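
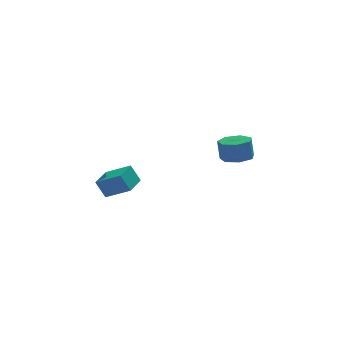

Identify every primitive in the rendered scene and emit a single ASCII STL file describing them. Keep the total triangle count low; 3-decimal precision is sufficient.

solid 
facet normal 0.092 -0.094 -0.991
outer loop
vertex 4.575 -1.519 2.491
vertex 3.944 -2.345 2.511
vertex 3.695 -1.343 2.393
endloop
endfacet
facet normal 0.203 0.976 -0.074
outer loop
vertex 4.575 -1.519 2.491
vertex 3.695 -1.343 2.393
vertex 4.447 -1.388 3.869
endloop
endfacet
facet normal 0.204 0.976 -0.074
outer loop
vertex 4.447 -1.388 3.869
vertex 3.695 -1.343 2.393
vertex 3.567 -1.212 3.77
endloop
endfacet
facet normal -0.093 0.095 0.991
outer loop
vertex 4.447 -1.388 3.869
vertex 3.567 -1.212 3.77
vertex 3.816 -2.215 3.889
endloop
endfacet
facet normal 0.093 -0.094 -0.991
outer loop
vertex 3.695 -1.343 2.393
vertex 3.944 -2.345 2.511
vertex 3.003 -1.922 2.383
endloop
endfacet
facet normal -0.635 0.761 -0.131
outer loop
vertex 3.695 -1.343 2.393
vertex 3.003 -1.922 2.383
vertex 3.567 -1.212 3.77
endloop
endfacet
facet normal -0.635 0.761 -0.131
outer loop
vertex 3.567 -1.212 3.77
vertex 3.003 -1.922 2.383
vertex 2.875 -1.791 3.761
endloop
endfacet
facet normal -0.092 0.095 0.991
outer loop
vertex 3.567 -1.212 3.77
vertex 2.875 -1.791 3.761
vertex 3.816 -2.215 3.889
endloop
endfacet
facet normal 0.092 -0.094 -0.991
outer loop
vertex 3.003 -1.922 2.383
vertex 3.944 -2.345 2.511
vertex 3.02 -2.82 2.47
endloop
endfacet
facet normal -0.996 -0.028 -0.090
outer loop
vertex 3.003 -1.922 2.383
vertex 3.02 -2.82 2.47
vertex 2.875 -1.791 3.761
endloop
endfacet
facet normal -0.996 -0.027 -0.091
outer loop
vertex 2.875 -1.791 3.761
vertex 3.02 -2.82 2.47
vertex 2.891 -2.689 3.848
endloop
endfacet
facet normal -0.092 0.094 0.991
outer loop
vertex 2.875 -1.791 3.761
vertex 2.891 -2.689 3.848
vertex 3.816 -2.215 3.889
endloop
endfacet
facet normal 0.093 -0.094 -0.991
outer loop
vertex 3.02 -2.82 2.47
vertex 3.944 -2.345 2.511
vertex 3.732 -3.361 2.588
endloop
endfacet
facet normal -0.607 -0.795 0.019
outer loop
vertex 3.02 -2.82 2.47
vertex 3.732 -3.361 2.588
vertex 2.891 -2.689 3.848
endloop
endfacet
facet normal -0.606 -0.795 0.019
outer loop
vertex 2.891 -2.689 3.848
vertex 3.732 -3.361 2.588
vertex 3.604 -3.23 3.966
endloop
endfacet
facet normal -0.092 0.094 0.991
outer loop
vertex 2.891 -2.689 3.848
vertex 3.604 -3.23 3.966
vertex 3.816 -2.215 3.889
endloop
endfacet
facet normal 0.092 -0.094 -0.991
outer loop
vertex 3.732 -3.361 2.588
vertex 3.944 -2.345 2.511
vertex 4.605 -3.137 2.648
endloop
endfacet
facet normal 0.240 -0.964 0.114
outer loop
vertex 3.732 -3.361 2.588
vertex 4.605 -3.137 2.648
vertex 3.604 -3.23 3.966
endloop
endfacet
facet normal 0.240 -0.964 0.114
outer loop
vertex 3.604 -3.23 3.966
vertex 4.605 -3.137 2.648
vertex 4.476 -3.006 4.026
endloop
endfacet
facet normal -0.092 0.095 0.991
outer loop
vertex 3.604 -3.23 3.966
vertex 4.476 -3.006 4.026
vertex 3.816 -2.215 3.889
endloop
endfacet
facet normal 0.092 -0.094 -0.991
outer loop
vertex 4.605 -3.137 2.648
vertex 3.944 -2.345 2.511
vertex 4.98 -2.317 2.605
endloop
endfacet
facet normal 0.905 -0.407 0.123
outer loop
vertex 4.605 -3.137 2.648
vertex 4.98 -2.317 2.605
vertex 4.476 -3.006 4.026
endloop
endfacet
facet normal 0.905 -0.408 0.123
outer loop
vertex 4.476 -3.006 4.026
vertex 4.98 -2.317 2.605
vertex 4.851 -2.187 3.983
endloop
endfacet
facet normal -0.093 0.094 0.991
outer loop
vertex 4.476 -3.006 4.026
vertex 4.851 -2.187 3.983
vertex 3.816 -2.215 3.889
endloop
endfacet
facet normal 0.092 -0.095 -0.991
outer loop
vertex 4.98 -2.317 2.605
vertex 3.944 -2.345 2.511
vertex 4.575 -1.519 2.491
endloop
endfacet
facet normal 0.889 0.457 0.040
outer loop
vertex 4.98 -2.317 2.605
vertex 4.575 -1.519 2.491
vertex 4.851 -2.187 3.983
endloop
endfacet
facet normal 0.889 0.455 0.039
outer loop
vertex 4.851 -2.187 3.983
vertex 4.575 -1.519 2.491
vertex 4.447 -1.388 3.869
endloop
endfacet
facet normal -0.093 0.095 0.991
outer loop
vertex 4.851 -2.187 3.983
vertex 4.447 -1.388 3.869
vertex 3.816 -2.215 3.889
endloop
endfacet
facet normal -0.704 0.544 -0.457
outer loop
vertex -4.782 -2.721 1.814
vertex -3.8 -1.373 1.904
vertex -4.273 -3.016 0.678
endloop
endfacet
facet normal -0.588 -0.807 -0.054
outer loop
vertex -3.04 -3.967 1.476
vertex -4.782 -2.721 1.814
vertex -4.273 -3.016 0.678
endloop
endfacet
facet normal -0.705 0.543 -0.456
outer loop
vertex -4.273 -3.016 0.678
vertex -3.8 -1.373 1.904
vertex -3.291 -1.668 0.767
endloop
endfacet
facet normal 0.397 -0.231 -0.888
outer loop
vertex -3.291 -1.668 0.767
vertex -3.04 -3.967 1.476
vertex -4.273 -3.016 0.678
endloop
endfacet
facet normal -0.397 0.230 0.888
outer loop
vertex -4.782 -2.721 1.814
vertex -2.567 -2.324 2.702
vertex -3.8 -1.373 1.904
endloop
endfacet
facet normal -0.588 -0.807 -0.054
outer loop
vertex -3.549 -3.672 2.613
vertex -4.782 -2.721 1.814
vertex -3.04 -3.967 1.476
endloop
endfacet
facet normal -0.397 0.231 0.888
outer loop
vertex -3.549 -3.672 2.613
vertex -2.567 -2.324 2.702
vertex -4.782 -2.721 1.814
endloop
endfacet
facet normal 0.588 0.807 0.054
outer loop
vertex -3.8 -1.373 1.904
vertex -2.567 -2.324 2.702
vertex -3.291 -1.668 0.767
endloop
endfacet
facet normal 0.398 -0.230 -0.888
outer loop
vertex -2.058 -2.619 1.566
vertex -3.04 -3.967 1.476
vertex -3.291 -1.668 0.767
endloop
endfacet
facet normal 0.588 0.807 0.054
outer loop
vertex -3.291 -1.668 0.767
vertex -2.567 -2.324 2.702
vertex -2.058 -2.619 1.566
endloop
endfacet
facet normal 0.704 -0.544 0.456
outer loop
vertex -2.058 -2.619 1.566
vertex -3.549 -3.672 2.613
vertex -3.04 -3.967 1.476
endloop
endfacet
facet normal 0.704 -0.543 0.457
outer loop
vertex -2.567 -2.324 2.702
vertex -3.549 -3.672 2.613
vertex -2.058 -2.619 1.566
endloop
endfacet

endsolid


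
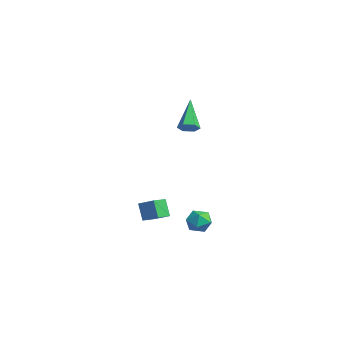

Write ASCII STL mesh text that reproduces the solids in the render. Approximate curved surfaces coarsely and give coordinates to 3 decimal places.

solid 
facet normal -0.799 -0.421 -0.430
outer loop
vertex -4.444 -2.615 -2.912
vertex -4.779 -1.817 -3.07
vertex -3.908 -2.592 -3.929
endloop
endfacet
facet normal 0.381 -0.907 0.180
outer loop
vertex -2.981 -2.103 -3.43
vertex -4.444 -2.615 -2.912
vertex -3.908 -2.592 -3.929
endloop
endfacet
facet normal -0.799 -0.421 -0.430
outer loop
vertex -3.908 -2.592 -3.929
vertex -4.779 -1.817 -3.07
vertex -4.243 -1.794 -4.088
endloop
endfacet
facet normal 0.466 0.019 -0.885
outer loop
vertex -4.243 -1.794 -4.088
vertex -2.981 -2.103 -3.43
vertex -3.908 -2.592 -3.929
endloop
endfacet
facet normal -0.466 -0.020 0.885
outer loop
vertex -4.444 -2.615 -2.912
vertex -3.852 -1.328 -2.571
vertex -4.779 -1.817 -3.07
endloop
endfacet
facet normal 0.381 -0.907 0.180
outer loop
vertex -3.517 -2.126 -2.412
vertex -4.444 -2.615 -2.912
vertex -2.981 -2.103 -3.43
endloop
endfacet
facet normal -0.467 -0.020 0.884
outer loop
vertex -3.517 -2.126 -2.412
vertex -3.852 -1.328 -2.571
vertex -4.444 -2.615 -2.912
endloop
endfacet
facet normal -0.381 0.907 -0.180
outer loop
vertex -4.779 -1.817 -3.07
vertex -3.852 -1.328 -2.571
vertex -4.243 -1.794 -4.088
endloop
endfacet
facet normal 0.466 0.021 -0.884
outer loop
vertex -3.316 -1.305 -3.588
vertex -2.981 -2.103 -3.43
vertex -4.243 -1.794 -4.088
endloop
endfacet
facet normal -0.381 0.907 -0.180
outer loop
vertex -4.243 -1.794 -4.088
vertex -3.852 -1.328 -2.571
vertex -3.316 -1.305 -3.588
endloop
endfacet
facet normal 0.799 0.421 0.430
outer loop
vertex -3.316 -1.305 -3.588
vertex -3.517 -2.126 -2.412
vertex -2.981 -2.103 -3.43
endloop
endfacet
facet normal 0.798 0.421 0.430
outer loop
vertex -3.852 -1.328 -2.571
vertex -3.517 -2.126 -2.412
vertex -3.316 -1.305 -3.588
endloop
endfacet
facet normal -0.932 -0.080 0.355
outer loop
vertex -2.922 0.273 -3.645
vertex -2.931 -0.502 -3.843
vertex -2.675 -0.276 -3.12
endloop
endfacet
facet normal -0.567 0.422 0.708
outer loop
vertex -2.922 0.273 -3.645
vertex -2.675 -0.276 -3.12
vertex -2.27 0.408 -3.203
endloop
endfacet
facet normal -0.347 0.908 0.234
outer loop
vertex -2.922 0.273 -3.645
vertex -2.27 0.408 -3.203
vertex -2.276 0.605 -3.977
endloop
endfacet
facet normal -0.575 0.707 -0.411
outer loop
vertex -2.922 0.273 -3.645
vertex -2.276 0.605 -3.977
vertex -2.684 0.043 -4.373
endloop
endfacet
facet normal -0.937 0.097 -0.337
outer loop
vertex -2.922 0.273 -3.645
vertex -2.684 0.043 -4.373
vertex -2.931 -0.502 -3.843
endloop
endfacet
facet normal 0.010 0.115 0.993
outer loop
vertex -2.27 0.408 -3.203
vertex -2.675 -0.276 -3.12
vertex -1.876 -0.283 -3.127
endloop
endfacet
facet normal -0.579 -0.697 0.423
outer loop
vertex -2.675 -0.276 -3.12
vertex -2.931 -0.502 -3.843
vertex -2.284 -0.845 -3.523
endloop
endfacet
facet normal -0.587 -0.412 -0.697
outer loop
vertex -2.931 -0.502 -3.843
vertex -2.684 0.043 -4.373
vertex -2.29 -0.648 -4.297
endloop
endfacet
facet normal -0.002 0.577 -0.817
outer loop
vertex -2.684 0.043 -4.373
vertex -2.276 0.605 -3.977
vertex -1.885 0.036 -4.38
endloop
endfacet
facet normal 0.366 0.902 0.227
outer loop
vertex -2.276 0.605 -3.977
vertex -2.27 0.408 -3.203
vertex -1.629 0.262 -3.657
endloop
endfacet
facet normal 0.575 -0.707 0.411
outer loop
vertex -1.638 -0.513 -3.855
vertex -1.876 -0.283 -3.127
vertex -2.284 -0.845 -3.523
endloop
endfacet
facet normal 0.347 -0.908 -0.234
outer loop
vertex -1.638 -0.513 -3.855
vertex -2.284 -0.845 -3.523
vertex -2.29 -0.648 -4.297
endloop
endfacet
facet normal 0.567 -0.422 -0.708
outer loop
vertex -1.638 -0.513 -3.855
vertex -2.29 -0.648 -4.297
vertex -1.885 0.036 -4.38
endloop
endfacet
facet normal 0.932 0.080 -0.355
outer loop
vertex -1.638 -0.513 -3.855
vertex -1.885 0.036 -4.38
vertex -1.629 0.262 -3.657
endloop
endfacet
facet normal 0.937 -0.097 0.337
outer loop
vertex -1.638 -0.513 -3.855
vertex -1.629 0.262 -3.657
vertex -1.876 -0.283 -3.127
endloop
endfacet
facet normal 0.002 -0.577 0.817
outer loop
vertex -2.284 -0.845 -3.523
vertex -1.876 -0.283 -3.127
vertex -2.675 -0.276 -3.12
endloop
endfacet
facet normal -0.366 -0.902 -0.227
outer loop
vertex -2.29 -0.648 -4.297
vertex -2.284 -0.845 -3.523
vertex -2.931 -0.502 -3.843
endloop
endfacet
facet normal -0.010 -0.115 -0.993
outer loop
vertex -1.885 0.036 -4.38
vertex -2.29 -0.648 -4.297
vertex -2.684 0.043 -4.373
endloop
endfacet
facet normal 0.579 0.697 -0.423
outer loop
vertex -1.629 0.262 -3.657
vertex -1.885 0.036 -4.38
vertex -2.276 0.605 -3.977
endloop
endfacet
facet normal 0.587 0.412 0.697
outer loop
vertex -1.876 -0.283 -3.127
vertex -1.629 0.262 -3.657
vertex -2.27 0.408 -3.203
endloop
endfacet
facet normal 0.620 -0.314 -0.719
outer loop
vertex -2.385 -0.325 3.082
vertex -2.856 -0.451 2.731
vertex -2.604 0.093 2.711
endloop
endfacet
facet normal 0.526 0.702 0.480
outer loop
vertex -2.385 -0.325 3.082
vertex -2.604 0.093 2.711
vertex -4.164 0.211 4.249
endloop
endfacet
facet normal 0.620 -0.314 -0.719
outer loop
vertex -2.604 0.093 2.711
vertex -2.856 -0.451 2.731
vertex -3.074 -0.033 2.361
endloop
endfacet
facet normal -0.117 0.974 -0.193
outer loop
vertex -2.604 0.093 2.711
vertex -3.074 -0.033 2.361
vertex -4.164 0.211 4.249
endloop
endfacet
facet normal 0.620 -0.314 -0.719
outer loop
vertex -3.074 -0.033 2.361
vertex -2.856 -0.451 2.731
vertex -3.326 -0.577 2.381
endloop
endfacet
facet normal -0.792 0.348 -0.502
outer loop
vertex -3.074 -0.033 2.361
vertex -3.326 -0.577 2.381
vertex -4.164 0.211 4.249
endloop
endfacet
facet normal 0.620 -0.315 -0.719
outer loop
vertex -3.326 -0.577 2.381
vertex -2.856 -0.451 2.731
vertex -3.108 -0.995 2.752
endloop
endfacet
facet normal -0.823 -0.551 -0.137
outer loop
vertex -3.326 -0.577 2.381
vertex -3.108 -0.995 2.752
vertex -4.164 0.211 4.249
endloop
endfacet
facet normal 0.619 -0.315 -0.720
outer loop
vertex -3.108 -0.995 2.752
vertex -2.856 -0.451 2.731
vertex -2.637 -0.869 3.102
endloop
endfacet
facet normal -0.179 -0.824 0.538
outer loop
vertex -3.108 -0.995 2.752
vertex -2.637 -0.869 3.102
vertex -4.164 0.211 4.249
endloop
endfacet
facet normal 0.620 -0.314 -0.719
outer loop
vertex -2.637 -0.869 3.102
vertex -2.856 -0.451 2.731
vertex -2.385 -0.325 3.082
endloop
endfacet
facet normal 0.495 -0.198 0.846
outer loop
vertex -2.637 -0.869 3.102
vertex -2.385 -0.325 3.082
vertex -4.164 0.211 4.249
endloop
endfacet

endsolid


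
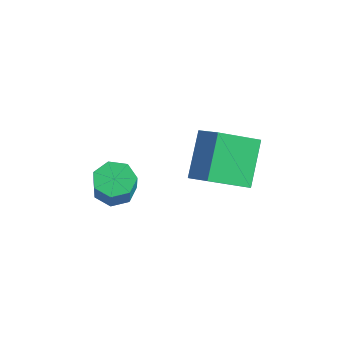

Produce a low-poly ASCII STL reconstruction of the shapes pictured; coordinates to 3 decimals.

solid 
facet normal -0.453 0.280 -0.846
outer loop
vertex -2.541 -0.405 -1.602
vertex -2.947 -1.094 -1.613
vertex -3.152 -0.399 -1.273
endloop
endfacet
facet normal 0.140 0.960 0.243
outer loop
vertex -2.541 -0.405 -1.602
vertex -3.152 -0.399 -1.273
vertex -1.907 -0.797 -0.417
endloop
endfacet
facet normal 0.140 0.960 0.243
outer loop
vertex -1.907 -0.797 -0.417
vertex -3.152 -0.399 -1.273
vertex -2.518 -0.791 -0.088
endloop
endfacet
facet normal 0.453 -0.279 0.847
outer loop
vertex -1.907 -0.797 -0.417
vertex -2.518 -0.791 -0.088
vertex -2.313 -1.486 -0.427
endloop
endfacet
facet normal -0.453 0.280 -0.846
outer loop
vertex -3.152 -0.399 -1.273
vertex -2.947 -1.094 -1.613
vertex -3.609 -0.917 -1.2
endloop
endfacet
facet normal -0.602 0.604 0.522
outer loop
vertex -3.152 -0.399 -1.273
vertex -3.609 -0.917 -1.2
vertex -2.518 -0.791 -0.088
endloop
endfacet
facet normal -0.601 0.605 0.521
outer loop
vertex -2.518 -0.791 -0.088
vertex -3.609 -0.917 -1.2
vertex -2.975 -1.308 -0.015
endloop
endfacet
facet normal 0.452 -0.280 0.847
outer loop
vertex -2.518 -0.791 -0.088
vertex -2.975 -1.308 -0.015
vertex -2.313 -1.486 -0.427
endloop
endfacet
facet normal -0.454 0.279 -0.846
outer loop
vertex -3.609 -0.917 -1.2
vertex -2.947 -1.094 -1.613
vertex -3.567 -1.568 -1.437
endloop
endfacet
facet normal -0.889 -0.206 0.408
outer loop
vertex -3.609 -0.917 -1.2
vertex -3.567 -1.568 -1.437
vertex -2.975 -1.308 -0.015
endloop
endfacet
facet normal -0.890 -0.205 0.408
outer loop
vertex -2.975 -1.308 -0.015
vertex -3.567 -1.568 -1.437
vertex -2.934 -1.959 -0.252
endloop
endfacet
facet normal 0.452 -0.280 0.847
outer loop
vertex -2.975 -1.308 -0.015
vertex -2.934 -1.959 -0.252
vertex -2.313 -1.486 -0.427
endloop
endfacet
facet normal -0.454 0.280 -0.846
outer loop
vertex -3.567 -1.568 -1.437
vertex -2.947 -1.094 -1.613
vertex -3.059 -1.862 -1.807
endloop
endfacet
facet normal -0.508 -0.861 -0.013
outer loop
vertex -3.567 -1.568 -1.437
vertex -3.059 -1.862 -1.807
vertex -2.934 -1.959 -0.252
endloop
endfacet
facet normal -0.508 -0.861 -0.013
outer loop
vertex -2.934 -1.959 -0.252
vertex -3.059 -1.862 -1.807
vertex -2.425 -2.254 -0.621
endloop
endfacet
facet normal 0.452 -0.280 0.847
outer loop
vertex -2.934 -1.959 -0.252
vertex -2.425 -2.254 -0.621
vertex -2.313 -1.486 -0.427
endloop
endfacet
facet normal -0.452 0.280 -0.847
outer loop
vertex -3.059 -1.862 -1.807
vertex -2.947 -1.094 -1.613
vertex -2.466 -1.578 -2.03
endloop
endfacet
facet normal 0.256 -0.869 -0.424
outer loop
vertex -3.059 -1.862 -1.807
vertex -2.466 -1.578 -2.03
vertex -2.425 -2.254 -0.621
endloop
endfacet
facet normal 0.256 -0.869 -0.424
outer loop
vertex -2.425 -2.254 -0.621
vertex -2.466 -1.578 -2.03
vertex -1.832 -1.97 -0.845
endloop
endfacet
facet normal 0.454 -0.280 0.846
outer loop
vertex -2.425 -2.254 -0.621
vertex -1.832 -1.97 -0.845
vertex -2.313 -1.486 -0.427
endloop
endfacet
facet normal -0.452 0.280 -0.847
outer loop
vertex -2.466 -1.578 -2.03
vertex -2.947 -1.094 -1.613
vertex -2.235 -0.93 -1.939
endloop
endfacet
facet normal 0.827 -0.222 -0.516
outer loop
vertex -2.466 -1.578 -2.03
vertex -2.235 -0.93 -1.939
vertex -1.832 -1.97 -0.845
endloop
endfacet
facet normal 0.827 -0.222 -0.516
outer loop
vertex -1.832 -1.97 -0.845
vertex -2.235 -0.93 -1.939
vertex -1.601 -1.321 -0.754
endloop
endfacet
facet normal 0.453 -0.280 0.846
outer loop
vertex -1.832 -1.97 -0.845
vertex -1.601 -1.321 -0.754
vertex -2.313 -1.486 -0.427
endloop
endfacet
facet normal -0.452 0.280 -0.847
outer loop
vertex -2.235 -0.93 -1.939
vertex -2.947 -1.094 -1.613
vertex -2.541 -0.405 -1.602
endloop
endfacet
facet normal 0.775 0.593 -0.219
outer loop
vertex -2.235 -0.93 -1.939
vertex -2.541 -0.405 -1.602
vertex -1.601 -1.321 -0.754
endloop
endfacet
facet normal 0.775 0.593 -0.218
outer loop
vertex -1.601 -1.321 -0.754
vertex -2.541 -0.405 -1.602
vertex -1.907 -0.797 -0.417
endloop
endfacet
facet normal 0.453 -0.279 0.846
outer loop
vertex -1.601 -1.321 -0.754
vertex -1.907 -0.797 -0.417
vertex -2.313 -1.486 -0.427
endloop
endfacet
facet normal -0.425 0.524 0.738
outer loop
vertex -1.123 2.099 1.223
vertex -0.662 3.658 0.382
vertex -2.279 2.087 0.566
endloop
endfacet
facet normal -0.252 -0.852 0.459
outer loop
vertex -1.398 1.002 -0.962
vertex -1.123 2.099 1.223
vertex -2.279 2.087 0.566
endloop
endfacet
facet normal -0.425 0.524 0.738
outer loop
vertex -2.279 2.087 0.566
vertex -0.662 3.658 0.382
vertex -1.818 3.645 -0.275
endloop
endfacet
facet normal -0.869 -0.010 -0.494
outer loop
vertex -1.818 3.645 -0.275
vertex -1.398 1.002 -0.962
vertex -2.279 2.087 0.566
endloop
endfacet
facet normal 0.869 0.010 0.494
outer loop
vertex -1.123 2.099 1.223
vertex 0.219 2.573 -1.146
vertex -0.662 3.658 0.382
endloop
endfacet
facet normal -0.251 -0.852 0.459
outer loop
vertex -0.242 1.015 -0.305
vertex -1.123 2.099 1.223
vertex -1.398 1.002 -0.962
endloop
endfacet
facet normal 0.869 0.010 0.494
outer loop
vertex -0.242 1.015 -0.305
vertex 0.219 2.573 -1.146
vertex -1.123 2.099 1.223
endloop
endfacet
facet normal 0.252 0.852 -0.460
outer loop
vertex -0.662 3.658 0.382
vertex 0.219 2.573 -1.146
vertex -1.818 3.645 -0.275
endloop
endfacet
facet normal -0.869 -0.010 -0.494
outer loop
vertex -0.937 2.561 -1.803
vertex -1.398 1.002 -0.962
vertex -1.818 3.645 -0.275
endloop
endfacet
facet normal 0.252 0.852 -0.459
outer loop
vertex -1.818 3.645 -0.275
vertex 0.219 2.573 -1.146
vertex -0.937 2.561 -1.803
endloop
endfacet
facet normal 0.425 -0.524 -0.738
outer loop
vertex -0.937 2.561 -1.803
vertex -0.242 1.015 -0.305
vertex -1.398 1.002 -0.962
endloop
endfacet
facet normal 0.425 -0.524 -0.738
outer loop
vertex 0.219 2.573 -1.146
vertex -0.242 1.015 -0.305
vertex -0.937 2.561 -1.803
endloop
endfacet

endsolid


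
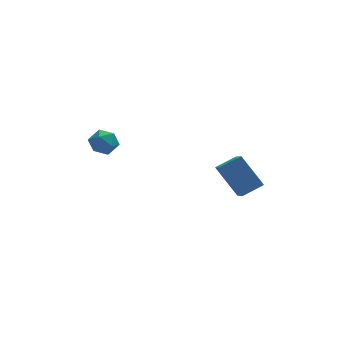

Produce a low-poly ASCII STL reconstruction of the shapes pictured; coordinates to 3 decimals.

solid 
facet normal -0.427 0.518 0.741
outer loop
vertex 1.806 -0.336 1.79
vertex 2.843 -0.131 2.244
vertex 1.915 0.927 0.969
endloop
endfacet
facet normal -0.902 -0.178 -0.394
outer loop
vertex 2.717 -0.049 -0.424
vertex 1.806 -0.336 1.79
vertex 1.915 0.927 0.969
endloop
endfacet
facet normal -0.426 0.519 0.741
outer loop
vertex 1.915 0.927 0.969
vertex 2.843 -0.131 2.244
vertex 2.952 1.132 1.422
endloop
endfacet
facet normal 0.072 0.836 -0.544
outer loop
vertex 2.952 1.132 1.422
vertex 2.717 -0.049 -0.424
vertex 1.915 0.927 0.969
endloop
endfacet
facet normal -0.073 -0.836 0.544
outer loop
vertex 1.806 -0.336 1.79
vertex 3.645 -1.107 0.851
vertex 2.843 -0.131 2.244
endloop
endfacet
facet normal -0.902 -0.179 -0.394
outer loop
vertex 2.608 -1.312 0.398
vertex 1.806 -0.336 1.79
vertex 2.717 -0.049 -0.424
endloop
endfacet
facet normal -0.073 -0.836 0.544
outer loop
vertex 2.608 -1.312 0.398
vertex 3.645 -1.107 0.851
vertex 1.806 -0.336 1.79
endloop
endfacet
facet normal 0.902 0.179 0.394
outer loop
vertex 2.843 -0.131 2.244
vertex 3.645 -1.107 0.851
vertex 2.952 1.132 1.422
endloop
endfacet
facet normal 0.073 0.836 -0.544
outer loop
vertex 3.754 0.156 0.03
vertex 2.717 -0.049 -0.424
vertex 2.952 1.132 1.422
endloop
endfacet
facet normal 0.902 0.178 0.394
outer loop
vertex 2.952 1.132 1.422
vertex 3.645 -1.107 0.851
vertex 3.754 0.156 0.03
endloop
endfacet
facet normal 0.427 -0.519 -0.741
outer loop
vertex 3.754 0.156 0.03
vertex 2.608 -1.312 0.398
vertex 2.717 -0.049 -0.424
endloop
endfacet
facet normal 0.426 -0.519 -0.741
outer loop
vertex 3.645 -1.107 0.851
vertex 2.608 -1.312 0.398
vertex 3.754 0.156 0.03
endloop
endfacet
facet normal 0.043 0.011 0.999
outer loop
vertex -3.215 2.017 3.551
vertex -3.37 1.265 3.566
vertex -2.642 1.507 3.532
endloop
endfacet
facet normal 0.474 0.506 0.721
outer loop
vertex -3.215 2.017 3.551
vertex -2.642 1.507 3.532
vertex -2.618 2.127 3.081
endloop
endfacet
facet normal 0.078 0.944 0.320
outer loop
vertex -3.215 2.017 3.551
vertex -2.618 2.127 3.081
vertex -3.332 2.269 2.835
endloop
endfacet
facet normal -0.599 0.719 0.351
outer loop
vertex -3.215 2.017 3.551
vertex -3.332 2.269 2.835
vertex -3.796 1.736 3.135
endloop
endfacet
facet normal -0.621 0.143 0.771
outer loop
vertex -3.215 2.017 3.551
vertex -3.796 1.736 3.135
vertex -3.37 1.265 3.566
endloop
endfacet
facet normal 0.940 0.176 0.292
outer loop
vertex -2.618 2.127 3.081
vertex -2.642 1.507 3.532
vertex -2.404 1.444 2.805
endloop
endfacet
facet normal 0.242 -0.624 0.743
outer loop
vertex -2.642 1.507 3.532
vertex -3.37 1.265 3.566
vertex -2.868 0.911 3.105
endloop
endfacet
facet normal -0.832 -0.411 0.373
outer loop
vertex -3.37 1.265 3.566
vertex -3.796 1.736 3.135
vertex -3.582 1.053 2.859
endloop
endfacet
facet normal -0.797 0.521 -0.306
outer loop
vertex -3.796 1.736 3.135
vertex -3.332 2.269 2.835
vertex -3.558 1.673 2.408
endloop
endfacet
facet normal 0.299 0.886 -0.355
outer loop
vertex -3.332 2.269 2.835
vertex -2.618 2.127 3.081
vertex -2.83 1.915 2.374
endloop
endfacet
facet normal 0.599 -0.719 -0.351
outer loop
vertex -2.985 1.163 2.389
vertex -2.404 1.444 2.805
vertex -2.868 0.911 3.105
endloop
endfacet
facet normal -0.078 -0.944 -0.320
outer loop
vertex -2.985 1.163 2.389
vertex -2.868 0.911 3.105
vertex -3.582 1.053 2.859
endloop
endfacet
facet normal -0.474 -0.506 -0.721
outer loop
vertex -2.985 1.163 2.389
vertex -3.582 1.053 2.859
vertex -3.558 1.673 2.408
endloop
endfacet
facet normal -0.043 -0.011 -0.999
outer loop
vertex -2.985 1.163 2.389
vertex -3.558 1.673 2.408
vertex -2.83 1.915 2.374
endloop
endfacet
facet normal 0.621 -0.143 -0.771
outer loop
vertex -2.985 1.163 2.389
vertex -2.83 1.915 2.374
vertex -2.404 1.444 2.805
endloop
endfacet
facet normal 0.797 -0.521 0.306
outer loop
vertex -2.868 0.911 3.105
vertex -2.404 1.444 2.805
vertex -2.642 1.507 3.532
endloop
endfacet
facet normal -0.299 -0.886 0.355
outer loop
vertex -3.582 1.053 2.859
vertex -2.868 0.911 3.105
vertex -3.37 1.265 3.566
endloop
endfacet
facet normal -0.940 -0.176 -0.292
outer loop
vertex -3.558 1.673 2.408
vertex -3.582 1.053 2.859
vertex -3.796 1.736 3.135
endloop
endfacet
facet normal -0.242 0.624 -0.743
outer loop
vertex -2.83 1.915 2.374
vertex -3.558 1.673 2.408
vertex -3.332 2.269 2.835
endloop
endfacet
facet normal 0.832 0.411 -0.373
outer loop
vertex -2.404 1.444 2.805
vertex -2.83 1.915 2.374
vertex -2.618 2.127 3.081
endloop
endfacet

endsolid


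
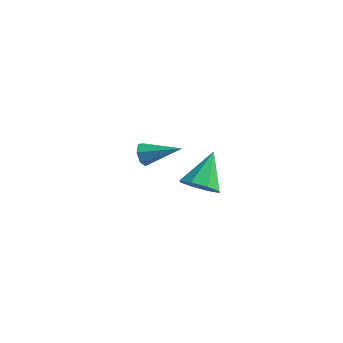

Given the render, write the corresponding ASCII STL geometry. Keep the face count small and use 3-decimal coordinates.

solid 
facet normal -0.889 -0.276 -0.366
outer loop
vertex -2.859 1.917 -2.427
vertex -3.16 2.218 -1.922
vertex -2.995 2.467 -2.511
endloop
endfacet
facet normal 0.631 0.038 -0.775
outer loop
vertex -2.859 1.917 -2.427
vertex -2.995 2.467 -2.511
vertex -1.4 2.762 -1.198
endloop
endfacet
facet normal -0.889 -0.275 -0.365
outer loop
vertex -2.995 2.467 -2.511
vertex -3.16 2.218 -1.922
vertex -3.255 2.83 -2.152
endloop
endfacet
facet normal 0.313 0.772 -0.554
outer loop
vertex -2.995 2.467 -2.511
vertex -3.255 2.83 -2.152
vertex -1.4 2.762 -1.198
endloop
endfacet
facet normal -0.889 -0.275 -0.365
outer loop
vertex -3.255 2.83 -2.152
vertex -3.16 2.218 -1.922
vertex -3.443 2.732 -1.62
endloop
endfacet
facet normal -0.048 0.985 0.164
outer loop
vertex -3.255 2.83 -2.152
vertex -3.443 2.732 -1.62
vertex -1.4 2.762 -1.198
endloop
endfacet
facet normal -0.889 -0.274 -0.367
outer loop
vertex -3.443 2.732 -1.62
vertex -3.16 2.218 -1.922
vertex -3.419 2.247 -1.316
endloop
endfacet
facet normal -0.181 0.516 0.837
outer loop
vertex -3.443 2.732 -1.62
vertex -3.419 2.247 -1.316
vertex -1.4 2.762 -1.198
endloop
endfacet
facet normal -0.889 -0.273 -0.367
outer loop
vertex -3.419 2.247 -1.316
vertex -3.16 2.218 -1.922
vertex -3.2 1.74 -1.469
endloop
endfacet
facet normal 0.016 -0.283 0.959
outer loop
vertex -3.419 2.247 -1.316
vertex -3.2 1.74 -1.469
vertex -1.4 2.762 -1.198
endloop
endfacet
facet normal -0.889 -0.274 -0.367
outer loop
vertex -3.2 1.74 -1.469
vertex -3.16 2.218 -1.922
vertex -2.951 1.594 -1.963
endloop
endfacet
facet normal 0.393 -0.809 0.437
outer loop
vertex -3.2 1.74 -1.469
vertex -2.951 1.594 -1.963
vertex -1.4 2.762 -1.198
endloop
endfacet
facet normal -0.889 -0.274 -0.367
outer loop
vertex -2.951 1.594 -1.963
vertex -3.16 2.218 -1.922
vertex -2.859 1.917 -2.427
endloop
endfacet
facet normal 0.666 -0.667 -0.332
outer loop
vertex -2.951 1.594 -1.963
vertex -2.859 1.917 -2.427
vertex -1.4 2.762 -1.198
endloop
endfacet
facet normal 0.058 -0.756 -0.651
outer loop
vertex 3.849 -3.603 2.668
vertex 2.924 -3.593 2.574
vertex 3.634 -3.17 2.146
endloop
endfacet
facet normal 0.839 0.535 0.098
outer loop
vertex 3.849 -3.603 2.668
vertex 3.634 -3.17 2.146
vertex 2.816 -2.187 3.786
endloop
endfacet
facet normal 0.057 -0.756 -0.652
outer loop
vertex 3.634 -3.17 2.146
vertex 2.924 -3.593 2.574
vertex 3.003 -2.984 1.875
endloop
endfacet
facet normal 0.392 0.862 -0.321
outer loop
vertex 3.634 -3.17 2.146
vertex 3.003 -2.984 1.875
vertex 2.816 -2.187 3.786
endloop
endfacet
facet normal 0.058 -0.756 -0.652
outer loop
vertex 3.003 -2.984 1.875
vertex 2.924 -3.593 2.574
vertex 2.325 -3.155 2.013
endloop
endfacet
facet normal -0.299 0.870 -0.392
outer loop
vertex 3.003 -2.984 1.875
vertex 2.325 -3.155 2.013
vertex 2.816 -2.187 3.786
endloop
endfacet
facet normal 0.059 -0.755 -0.653
outer loop
vertex 2.325 -3.155 2.013
vertex 2.924 -3.593 2.574
vertex 1.999 -3.583 2.479
endloop
endfacet
facet normal -0.830 0.553 -0.072
outer loop
vertex 2.325 -3.155 2.013
vertex 1.999 -3.583 2.479
vertex 2.816 -2.187 3.786
endloop
endfacet
facet normal 0.059 -0.756 -0.652
outer loop
vertex 1.999 -3.583 2.479
vertex 2.924 -3.593 2.574
vertex 2.215 -4.016 3.001
endloop
endfacet
facet normal -0.888 0.099 0.449
outer loop
vertex 1.999 -3.583 2.479
vertex 2.215 -4.016 3.001
vertex 2.816 -2.187 3.786
endloop
endfacet
facet normal 0.058 -0.755 -0.653
outer loop
vertex 2.215 -4.016 3.001
vertex 2.924 -3.593 2.574
vertex 2.846 -4.202 3.272
endloop
endfacet
facet normal -0.440 -0.228 0.868
outer loop
vertex 2.215 -4.016 3.001
vertex 2.846 -4.202 3.272
vertex 2.816 -2.187 3.786
endloop
endfacet
facet normal 0.059 -0.755 -0.653
outer loop
vertex 2.846 -4.202 3.272
vertex 2.924 -3.593 2.574
vertex 3.523 -4.031 3.135
endloop
endfacet
facet normal 0.250 -0.236 0.939
outer loop
vertex 2.846 -4.202 3.272
vertex 3.523 -4.031 3.135
vertex 2.816 -2.187 3.786
endloop
endfacet
facet normal 0.058 -0.756 -0.652
outer loop
vertex 3.523 -4.031 3.135
vertex 2.924 -3.593 2.574
vertex 3.849 -3.603 2.668
endloop
endfacet
facet normal 0.781 0.081 0.619
outer loop
vertex 3.523 -4.031 3.135
vertex 3.849 -3.603 2.668
vertex 2.816 -2.187 3.786
endloop
endfacet

endsolid


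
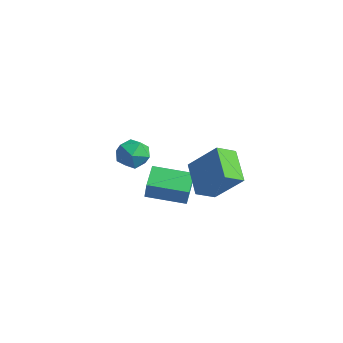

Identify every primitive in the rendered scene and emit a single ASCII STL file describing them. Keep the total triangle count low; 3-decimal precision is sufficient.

solid 
facet normal -0.724 -0.672 0.155
outer loop
vertex 0.701 -3.46 -0.43
vertex -0.04 -2.542 0.091
vertex 0.228 -3.209 -1.548
endloop
endfacet
facet normal 0.575 -0.712 -0.403
outer loop
vertex 1.64 -1.898 -1.851
vertex 0.701 -3.46 -0.43
vertex 0.228 -3.209 -1.548
endloop
endfacet
facet normal -0.724 -0.672 0.155
outer loop
vertex 0.228 -3.209 -1.548
vertex -0.04 -2.542 0.091
vertex -0.513 -2.29 -1.027
endloop
endfacet
facet normal -0.382 0.203 -0.902
outer loop
vertex -0.513 -2.29 -1.027
vertex 1.64 -1.898 -1.851
vertex 0.228 -3.209 -1.548
endloop
endfacet
facet normal 0.382 -0.203 0.901
outer loop
vertex 0.701 -3.46 -0.43
vertex 1.372 -1.231 -0.212
vertex -0.04 -2.542 0.091
endloop
endfacet
facet normal 0.574 -0.712 -0.404
outer loop
vertex 2.113 -2.15 -0.733
vertex 0.701 -3.46 -0.43
vertex 1.64 -1.898 -1.851
endloop
endfacet
facet normal 0.382 -0.203 0.902
outer loop
vertex 2.113 -2.15 -0.733
vertex 1.372 -1.231 -0.212
vertex 0.701 -3.46 -0.43
endloop
endfacet
facet normal -0.575 0.712 0.404
outer loop
vertex -0.04 -2.542 0.091
vertex 1.372 -1.231 -0.212
vertex -0.513 -2.29 -1.027
endloop
endfacet
facet normal -0.382 0.203 -0.902
outer loop
vertex 0.899 -0.98 -1.33
vertex 1.64 -1.898 -1.851
vertex -0.513 -2.29 -1.027
endloop
endfacet
facet normal -0.574 0.712 0.403
outer loop
vertex -0.513 -2.29 -1.027
vertex 1.372 -1.231 -0.212
vertex 0.899 -0.98 -1.33
endloop
endfacet
facet normal 0.724 0.672 -0.155
outer loop
vertex 0.899 -0.98 -1.33
vertex 2.113 -2.15 -0.733
vertex 1.64 -1.898 -1.851
endloop
endfacet
facet normal 0.724 0.672 -0.155
outer loop
vertex 1.372 -1.231 -0.212
vertex 2.113 -2.15 -0.733
vertex 0.899 -0.98 -1.33
endloop
endfacet
facet normal -0.129 0.897 -0.422
outer loop
vertex -1.715 -1.635 -0.904
vertex -2.611 -1.622 -0.602
vertex -1.923 -1.267 -0.058
endloop
endfacet
facet normal 0.548 0.808 -0.217
outer loop
vertex -1.715 -1.635 -0.904
vertex -1.923 -1.267 -0.058
vertex -1.157 -1.814 -0.161
endloop
endfacet
facet normal 0.804 0.232 -0.548
outer loop
vertex -1.715 -1.635 -0.904
vertex -1.157 -1.814 -0.161
vertex -1.372 -2.506 -0.769
endloop
endfacet
facet normal 0.285 -0.036 -0.958
outer loop
vertex -1.715 -1.635 -0.904
vertex -1.372 -2.506 -0.769
vertex -2.27 -2.388 -1.041
endloop
endfacet
facet normal -0.291 0.375 -0.880
outer loop
vertex -1.715 -1.635 -0.904
vertex -2.27 -2.388 -1.041
vertex -2.611 -1.622 -0.602
endloop
endfacet
facet normal 0.550 0.679 0.487
outer loop
vertex -1.157 -1.814 -0.161
vertex -1.923 -1.267 -0.058
vertex -1.71 -1.912 0.601
endloop
endfacet
facet normal -0.546 0.823 0.154
outer loop
vertex -1.923 -1.267 -0.058
vertex -2.611 -1.622 -0.602
vertex -2.608 -1.794 0.329
endloop
endfacet
facet normal -0.808 -0.022 -0.589
outer loop
vertex -2.611 -1.622 -0.602
vertex -2.27 -2.388 -1.041
vertex -2.823 -2.486 -0.279
endloop
endfacet
facet normal 0.126 -0.688 -0.714
outer loop
vertex -2.27 -2.388 -1.041
vertex -1.372 -2.506 -0.769
vertex -2.057 -3.033 -0.382
endloop
endfacet
facet normal 0.965 -0.256 -0.050
outer loop
vertex -1.372 -2.506 -0.769
vertex -1.157 -1.814 -0.161
vertex -1.369 -2.678 0.162
endloop
endfacet
facet normal -0.285 0.036 0.958
outer loop
vertex -2.265 -2.665 0.464
vertex -1.71 -1.912 0.601
vertex -2.608 -1.794 0.329
endloop
endfacet
facet normal -0.804 -0.232 0.548
outer loop
vertex -2.265 -2.665 0.464
vertex -2.608 -1.794 0.329
vertex -2.823 -2.486 -0.279
endloop
endfacet
facet normal -0.548 -0.808 0.217
outer loop
vertex -2.265 -2.665 0.464
vertex -2.823 -2.486 -0.279
vertex -2.057 -3.033 -0.382
endloop
endfacet
facet normal 0.129 -0.897 0.422
outer loop
vertex -2.265 -2.665 0.464
vertex -2.057 -3.033 -0.382
vertex -1.369 -2.678 0.162
endloop
endfacet
facet normal 0.291 -0.375 0.880
outer loop
vertex -2.265 -2.665 0.464
vertex -1.369 -2.678 0.162
vertex -1.71 -1.912 0.601
endloop
endfacet
facet normal -0.126 0.688 0.714
outer loop
vertex -2.608 -1.794 0.329
vertex -1.71 -1.912 0.601
vertex -1.923 -1.267 -0.058
endloop
endfacet
facet normal -0.965 0.256 0.050
outer loop
vertex -2.823 -2.486 -0.279
vertex -2.608 -1.794 0.329
vertex -2.611 -1.622 -0.602
endloop
endfacet
facet normal -0.550 -0.679 -0.487
outer loop
vertex -2.057 -3.033 -0.382
vertex -2.823 -2.486 -0.279
vertex -2.27 -2.388 -1.041
endloop
endfacet
facet normal 0.546 -0.823 -0.154
outer loop
vertex -1.369 -2.678 0.162
vertex -2.057 -3.033 -0.382
vertex -1.372 -2.506 -0.769
endloop
endfacet
facet normal 0.808 0.022 0.589
outer loop
vertex -1.71 -1.912 0.601
vertex -1.369 -2.678 0.162
vertex -1.157 -1.814 -0.161
endloop
endfacet
facet normal -0.614 -0.299 -0.730
outer loop
vertex 1.903 -2.053 0.962
vertex 2.064 -1.072 0.425
vertex 3.323 -2.778 0.065
endloop
endfacet
facet normal -0.143 -0.868 0.475
outer loop
vertex 4.576 -2.168 1.555
vertex 1.903 -2.053 0.962
vertex 3.323 -2.778 0.065
endloop
endfacet
facet normal -0.614 -0.299 -0.731
outer loop
vertex 3.323 -2.778 0.065
vertex 2.064 -1.072 0.425
vertex 3.485 -1.797 -0.472
endloop
endfacet
facet normal 0.776 -0.397 -0.490
outer loop
vertex 3.485 -1.797 -0.472
vertex 4.576 -2.168 1.555
vertex 3.323 -2.778 0.065
endloop
endfacet
facet normal -0.776 0.396 0.491
outer loop
vertex 1.903 -2.053 0.962
vertex 3.317 -0.462 1.915
vertex 2.064 -1.072 0.425
endloop
endfacet
facet normal -0.143 -0.868 0.475
outer loop
vertex 3.155 -1.443 2.452
vertex 1.903 -2.053 0.962
vertex 4.576 -2.168 1.555
endloop
endfacet
facet normal -0.776 0.396 0.490
outer loop
vertex 3.155 -1.443 2.452
vertex 3.317 -0.462 1.915
vertex 1.903 -2.053 0.962
endloop
endfacet
facet normal 0.143 0.868 -0.475
outer loop
vertex 2.064 -1.072 0.425
vertex 3.317 -0.462 1.915
vertex 3.485 -1.797 -0.472
endloop
endfacet
facet normal 0.776 -0.396 -0.490
outer loop
vertex 4.737 -1.187 1.018
vertex 4.576 -2.168 1.555
vertex 3.485 -1.797 -0.472
endloop
endfacet
facet normal 0.143 0.868 -0.475
outer loop
vertex 3.485 -1.797 -0.472
vertex 3.317 -0.462 1.915
vertex 4.737 -1.187 1.018
endloop
endfacet
facet normal 0.614 0.299 0.731
outer loop
vertex 4.737 -1.187 1.018
vertex 3.155 -1.443 2.452
vertex 4.576 -2.168 1.555
endloop
endfacet
facet normal 0.614 0.299 0.731
outer loop
vertex 3.317 -0.462 1.915
vertex 3.155 -1.443 2.452
vertex 4.737 -1.187 1.018
endloop
endfacet

endsolid


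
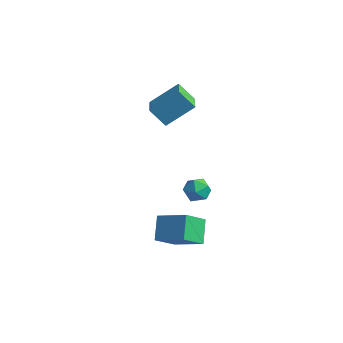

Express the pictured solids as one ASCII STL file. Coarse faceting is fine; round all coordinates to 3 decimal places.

solid 
facet normal -0.628 0.767 0.133
outer loop
vertex 2.376 1.809 0.05
vertex 1.986 1.381 0.675
vertex 2.645 1.89 0.854
endloop
endfacet
facet normal 0.005 0.995 -0.102
outer loop
vertex 2.376 1.809 0.05
vertex 2.645 1.89 0.854
vertex 3.21 1.822 0.22
endloop
endfacet
facet normal 0.137 0.674 -0.725
outer loop
vertex 2.376 1.809 0.05
vertex 3.21 1.822 0.22
vertex 2.9 1.271 -0.351
endloop
endfacet
facet normal -0.415 0.248 -0.875
outer loop
vertex 2.376 1.809 0.05
vertex 2.9 1.271 -0.351
vertex 2.144 0.999 -0.07
endloop
endfacet
facet normal -0.888 0.305 -0.345
outer loop
vertex 2.376 1.809 0.05
vertex 2.144 0.999 -0.07
vertex 1.986 1.381 0.675
endloop
endfacet
facet normal 0.504 0.783 0.365
outer loop
vertex 3.21 1.822 0.22
vertex 2.645 1.89 0.854
vertex 3.336 1.401 0.95
endloop
endfacet
facet normal -0.522 0.414 0.746
outer loop
vertex 2.645 1.89 0.854
vertex 1.986 1.381 0.675
vertex 2.58 1.129 1.231
endloop
endfacet
facet normal -0.943 -0.333 -0.029
outer loop
vertex 1.986 1.381 0.675
vertex 2.144 0.999 -0.07
vertex 2.27 0.578 0.66
endloop
endfacet
facet normal -0.177 -0.425 -0.888
outer loop
vertex 2.144 0.999 -0.07
vertex 2.9 1.271 -0.351
vertex 2.835 0.51 0.026
endloop
endfacet
facet normal 0.716 0.265 -0.645
outer loop
vertex 2.9 1.271 -0.351
vertex 3.21 1.822 0.22
vertex 3.494 1.019 0.205
endloop
endfacet
facet normal 0.415 -0.248 0.875
outer loop
vertex 3.104 0.591 0.83
vertex 3.336 1.401 0.95
vertex 2.58 1.129 1.231
endloop
endfacet
facet normal -0.137 -0.674 0.725
outer loop
vertex 3.104 0.591 0.83
vertex 2.58 1.129 1.231
vertex 2.27 0.578 0.66
endloop
endfacet
facet normal -0.005 -0.995 0.102
outer loop
vertex 3.104 0.591 0.83
vertex 2.27 0.578 0.66
vertex 2.835 0.51 0.026
endloop
endfacet
facet normal 0.628 -0.767 -0.133
outer loop
vertex 3.104 0.591 0.83
vertex 2.835 0.51 0.026
vertex 3.494 1.019 0.205
endloop
endfacet
facet normal 0.888 -0.305 0.345
outer loop
vertex 3.104 0.591 0.83
vertex 3.494 1.019 0.205
vertex 3.336 1.401 0.95
endloop
endfacet
facet normal 0.177 0.425 0.888
outer loop
vertex 2.58 1.129 1.231
vertex 3.336 1.401 0.95
vertex 2.645 1.89 0.854
endloop
endfacet
facet normal -0.716 -0.265 0.645
outer loop
vertex 2.27 0.578 0.66
vertex 2.58 1.129 1.231
vertex 1.986 1.381 0.675
endloop
endfacet
facet normal -0.504 -0.783 -0.365
outer loop
vertex 2.835 0.51 0.026
vertex 2.27 0.578 0.66
vertex 2.144 0.999 -0.07
endloop
endfacet
facet normal 0.522 -0.414 -0.746
outer loop
vertex 3.494 1.019 0.205
vertex 2.835 0.51 0.026
vertex 2.9 1.271 -0.351
endloop
endfacet
facet normal 0.943 0.333 0.029
outer loop
vertex 3.336 1.401 0.95
vertex 3.494 1.019 0.205
vertex 3.21 1.822 0.22
endloop
endfacet
facet normal -0.642 -0.202 0.740
outer loop
vertex -0.472 3.879 5.254
vertex -1.352 5.02 4.802
vertex -1.494 2.601 4.019
endloop
endfacet
facet normal 0.583 -0.755 0.299
outer loop
vertex -0.608 2.88 2.998
vertex -0.472 3.879 5.254
vertex -1.494 2.601 4.019
endloop
endfacet
facet normal -0.642 -0.202 0.740
outer loop
vertex -1.494 2.601 4.019
vertex -1.352 5.02 4.802
vertex -2.374 3.742 3.567
endloop
endfacet
facet normal -0.498 -0.623 -0.603
outer loop
vertex -2.374 3.742 3.567
vertex -0.608 2.88 2.998
vertex -1.494 2.601 4.019
endloop
endfacet
facet normal 0.498 0.623 0.603
outer loop
vertex -0.472 3.879 5.254
vertex -0.466 5.299 3.781
vertex -1.352 5.02 4.802
endloop
endfacet
facet normal 0.583 -0.755 0.299
outer loop
vertex 0.414 4.158 4.233
vertex -0.472 3.879 5.254
vertex -0.608 2.88 2.998
endloop
endfacet
facet normal 0.498 0.623 0.603
outer loop
vertex 0.414 4.158 4.233
vertex -0.466 5.299 3.781
vertex -0.472 3.879 5.254
endloop
endfacet
facet normal -0.583 0.755 -0.299
outer loop
vertex -1.352 5.02 4.802
vertex -0.466 5.299 3.781
vertex -2.374 3.742 3.567
endloop
endfacet
facet normal -0.498 -0.623 -0.603
outer loop
vertex -1.488 4.021 2.546
vertex -0.608 2.88 2.998
vertex -2.374 3.742 3.567
endloop
endfacet
facet normal -0.583 0.755 -0.299
outer loop
vertex -2.374 3.742 3.567
vertex -0.466 5.299 3.781
vertex -1.488 4.021 2.546
endloop
endfacet
facet normal 0.642 0.202 -0.740
outer loop
vertex -1.488 4.021 2.546
vertex 0.414 4.158 4.233
vertex -0.608 2.88 2.998
endloop
endfacet
facet normal 0.642 0.202 -0.740
outer loop
vertex -0.466 5.299 3.781
vertex 0.414 4.158 4.233
vertex -1.488 4.021 2.546
endloop
endfacet
facet normal -0.894 -0.145 -0.424
outer loop
vertex 1.138 -0.188 -1.636
vertex 1.474 1.09 -2.783
vertex 1.769 -1.229 -2.611
endloop
endfacet
facet normal -0.192 -0.730 0.655
outer loop
vertex 3.486 -0.95 -1.797
vertex 1.138 -0.188 -1.636
vertex 1.769 -1.229 -2.611
endloop
endfacet
facet normal -0.894 -0.145 -0.424
outer loop
vertex 1.769 -1.229 -2.611
vertex 1.474 1.09 -2.783
vertex 2.106 0.049 -3.758
endloop
endfacet
facet normal 0.405 -0.668 -0.625
outer loop
vertex 2.106 0.049 -3.758
vertex 3.486 -0.95 -1.797
vertex 1.769 -1.229 -2.611
endloop
endfacet
facet normal -0.405 0.667 0.625
outer loop
vertex 1.138 -0.188 -1.636
vertex 3.191 1.369 -1.969
vertex 1.474 1.09 -2.783
endloop
endfacet
facet normal -0.192 -0.730 0.655
outer loop
vertex 2.854 0.091 -0.822
vertex 1.138 -0.188 -1.636
vertex 3.486 -0.95 -1.797
endloop
endfacet
facet normal -0.405 0.668 0.625
outer loop
vertex 2.854 0.091 -0.822
vertex 3.191 1.369 -1.969
vertex 1.138 -0.188 -1.636
endloop
endfacet
facet normal 0.192 0.730 -0.655
outer loop
vertex 1.474 1.09 -2.783
vertex 3.191 1.369 -1.969
vertex 2.106 0.049 -3.758
endloop
endfacet
facet normal 0.405 -0.667 -0.625
outer loop
vertex 3.822 0.328 -2.944
vertex 3.486 -0.95 -1.797
vertex 2.106 0.049 -3.758
endloop
endfacet
facet normal 0.192 0.730 -0.655
outer loop
vertex 2.106 0.049 -3.758
vertex 3.191 1.369 -1.969
vertex 3.822 0.328 -2.944
endloop
endfacet
facet normal 0.894 0.146 0.424
outer loop
vertex 3.822 0.328 -2.944
vertex 2.854 0.091 -0.822
vertex 3.486 -0.95 -1.797
endloop
endfacet
facet normal 0.894 0.145 0.424
outer loop
vertex 3.191 1.369 -1.969
vertex 2.854 0.091 -0.822
vertex 3.822 0.328 -2.944
endloop
endfacet

endsolid


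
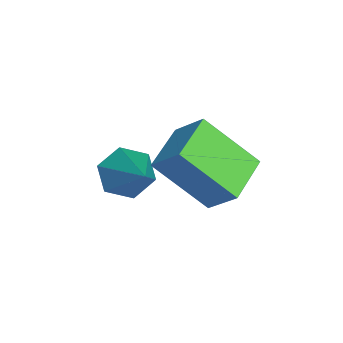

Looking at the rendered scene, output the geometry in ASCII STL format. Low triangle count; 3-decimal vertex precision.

solid 
facet normal -0.742 -0.330 -0.583
outer loop
vertex 0.732 0.526 -3.222
vertex 0.27 0.287 -2.499
vertex 0.174 1.104 -2.839
endloop
endfacet
facet normal 0.486 0.758 -0.436
outer loop
vertex 0.732 0.526 -3.222
vertex 0.174 1.104 -2.839
vertex 1.77 0.953 -1.321
endloop
endfacet
facet normal -0.743 -0.330 -0.583
outer loop
vertex 0.174 1.104 -2.839
vertex 0.27 0.287 -2.499
vertex -0.287 0.865 -2.116
endloop
endfacet
facet normal -0.132 0.963 0.234
outer loop
vertex 0.174 1.104 -2.839
vertex -0.287 0.865 -2.116
vertex 1.77 0.953 -1.321
endloop
endfacet
facet normal -0.742 -0.329 -0.584
outer loop
vertex -0.287 0.865 -2.116
vertex 0.27 0.287 -2.499
vertex -0.192 0.048 -1.777
endloop
endfacet
facet normal -0.353 0.323 0.878
outer loop
vertex -0.287 0.865 -2.116
vertex -0.192 0.048 -1.777
vertex 1.77 0.953 -1.321
endloop
endfacet
facet normal -0.742 -0.329 -0.584
outer loop
vertex -0.192 0.048 -1.777
vertex 0.27 0.287 -2.499
vertex 0.366 -0.53 -2.16
endloop
endfacet
facet normal 0.043 -0.523 0.851
outer loop
vertex -0.192 0.048 -1.777
vertex 0.366 -0.53 -2.16
vertex 1.77 0.953 -1.321
endloop
endfacet
facet normal -0.742 -0.329 -0.584
outer loop
vertex 0.366 -0.53 -2.16
vertex 0.27 0.287 -2.499
vertex 0.828 -0.291 -2.882
endloop
endfacet
facet normal 0.661 -0.728 0.182
outer loop
vertex 0.366 -0.53 -2.16
vertex 0.828 -0.291 -2.882
vertex 1.77 0.953 -1.321
endloop
endfacet
facet normal -0.742 -0.330 -0.583
outer loop
vertex 0.828 -0.291 -2.882
vertex 0.27 0.287 -2.499
vertex 0.732 0.526 -3.222
endloop
endfacet
facet normal 0.882 -0.089 -0.462
outer loop
vertex 0.828 -0.291 -2.882
vertex 0.732 0.526 -3.222
vertex 1.77 0.953 -1.321
endloop
endfacet
facet normal -0.918 0.347 0.192
outer loop
vertex 0.765 1.692 -0.126
vertex 1.257 2.481 0.796
vertex 1.044 3.251 -1.61
endloop
endfacet
facet normal -0.376 -0.603 -0.704
outer loop
vertex 2.503 2.699 -1.916
vertex 0.765 1.692 -0.126
vertex 1.044 3.251 -1.61
endloop
endfacet
facet normal -0.918 0.347 0.192
outer loop
vertex 1.044 3.251 -1.61
vertex 1.257 2.481 0.796
vertex 1.536 4.04 -0.687
endloop
endfacet
facet normal 0.129 0.719 -0.683
outer loop
vertex 1.536 4.04 -0.687
vertex 2.503 2.699 -1.916
vertex 1.044 3.251 -1.61
endloop
endfacet
facet normal -0.129 -0.719 0.683
outer loop
vertex 0.765 1.692 -0.126
vertex 2.716 1.929 0.49
vertex 1.257 2.481 0.796
endloop
endfacet
facet normal -0.376 -0.602 -0.704
outer loop
vertex 2.224 1.14 -0.433
vertex 0.765 1.692 -0.126
vertex 2.503 2.699 -1.916
endloop
endfacet
facet normal -0.128 -0.719 0.683
outer loop
vertex 2.224 1.14 -0.433
vertex 2.716 1.929 0.49
vertex 0.765 1.692 -0.126
endloop
endfacet
facet normal 0.376 0.603 0.704
outer loop
vertex 1.257 2.481 0.796
vertex 2.716 1.929 0.49
vertex 1.536 4.04 -0.687
endloop
endfacet
facet normal 0.128 0.719 -0.683
outer loop
vertex 2.995 3.488 -0.994
vertex 2.503 2.699 -1.916
vertex 1.536 4.04 -0.687
endloop
endfacet
facet normal 0.376 0.603 0.704
outer loop
vertex 1.536 4.04 -0.687
vertex 2.716 1.929 0.49
vertex 2.995 3.488 -0.994
endloop
endfacet
facet normal 0.918 -0.347 -0.192
outer loop
vertex 2.995 3.488 -0.994
vertex 2.224 1.14 -0.433
vertex 2.503 2.699 -1.916
endloop
endfacet
facet normal 0.918 -0.347 -0.192
outer loop
vertex 2.716 1.929 0.49
vertex 2.224 1.14 -0.433
vertex 2.995 3.488 -0.994
endloop
endfacet

endsolid


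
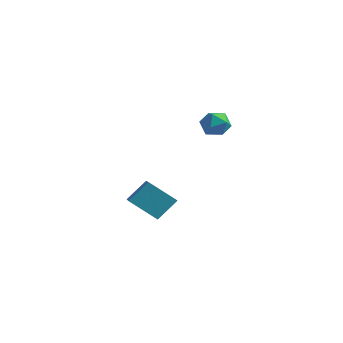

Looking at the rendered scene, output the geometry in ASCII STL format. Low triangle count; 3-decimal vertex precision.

solid 
facet normal -0.677 -0.395 0.620
outer loop
vertex 0.289 1.028 -0.977
vertex -0.758 2.019 -1.489
vertex -0.121 0.038 -2.055
endloop
endfacet
facet normal 0.685 -0.648 0.334
outer loop
vertex 1.118 0.761 -3.191
vertex 0.289 1.028 -0.977
vertex -0.121 0.038 -2.055
endloop
endfacet
facet normal -0.677 -0.395 0.621
outer loop
vertex -0.121 0.038 -2.055
vertex -0.758 2.019 -1.489
vertex -1.168 1.029 -2.566
endloop
endfacet
facet normal -0.270 -0.651 -0.709
outer loop
vertex -1.168 1.029 -2.566
vertex 1.118 0.761 -3.191
vertex -0.121 0.038 -2.055
endloop
endfacet
facet normal 0.270 0.651 0.709
outer loop
vertex 0.289 1.028 -0.977
vertex 0.481 2.742 -2.625
vertex -0.758 2.019 -1.489
endloop
endfacet
facet normal 0.685 -0.647 0.334
outer loop
vertex 1.528 1.751 -2.114
vertex 0.289 1.028 -0.977
vertex 1.118 0.761 -3.191
endloop
endfacet
facet normal 0.270 0.651 0.709
outer loop
vertex 1.528 1.751 -2.114
vertex 0.481 2.742 -2.625
vertex 0.289 1.028 -0.977
endloop
endfacet
facet normal -0.685 0.648 -0.335
outer loop
vertex -0.758 2.019 -1.489
vertex 0.481 2.742 -2.625
vertex -1.168 1.029 -2.566
endloop
endfacet
facet normal -0.270 -0.652 -0.709
outer loop
vertex 0.071 1.752 -3.703
vertex 1.118 0.761 -3.191
vertex -1.168 1.029 -2.566
endloop
endfacet
facet normal -0.685 0.648 -0.334
outer loop
vertex -1.168 1.029 -2.566
vertex 0.481 2.742 -2.625
vertex 0.071 1.752 -3.703
endloop
endfacet
facet normal 0.677 0.395 -0.621
outer loop
vertex 0.071 1.752 -3.703
vertex 1.528 1.751 -2.114
vertex 1.118 0.761 -3.191
endloop
endfacet
facet normal 0.677 0.395 -0.621
outer loop
vertex 0.481 2.742 -2.625
vertex 1.528 1.751 -2.114
vertex 0.071 1.752 -3.703
endloop
endfacet
facet normal -0.860 0.504 0.082
outer loop
vertex 3.64 2.425 3.618
vertex 3.221 1.751 3.37
vertex 3.37 1.873 4.178
endloop
endfacet
facet normal -0.377 0.744 0.551
outer loop
vertex 3.64 2.425 3.618
vertex 3.37 1.873 4.178
vertex 4.129 2.203 4.252
endloop
endfacet
facet normal 0.195 0.963 0.187
outer loop
vertex 3.64 2.425 3.618
vertex 4.129 2.203 4.252
vertex 4.448 2.286 3.49
endloop
endfacet
facet normal 0.067 0.858 -0.509
outer loop
vertex 3.64 2.425 3.618
vertex 4.448 2.286 3.49
vertex 3.887 2.007 2.945
endloop
endfacet
facet normal -0.586 0.574 -0.572
outer loop
vertex 3.64 2.425 3.618
vertex 3.887 2.007 2.945
vertex 3.221 1.751 3.37
endloop
endfacet
facet normal -0.179 0.196 0.964
outer loop
vertex 4.129 2.203 4.252
vertex 3.37 1.873 4.178
vertex 4.013 1.393 4.395
endloop
endfacet
facet normal -0.959 -0.193 0.206
outer loop
vertex 3.37 1.873 4.178
vertex 3.221 1.751 3.37
vertex 3.452 1.114 3.85
endloop
endfacet
facet normal -0.515 -0.077 -0.854
outer loop
vertex 3.221 1.751 3.37
vertex 3.887 2.007 2.945
vertex 3.771 1.197 3.088
endloop
endfacet
facet normal 0.539 0.383 -0.751
outer loop
vertex 3.887 2.007 2.945
vertex 4.448 2.286 3.49
vertex 4.53 1.527 3.162
endloop
endfacet
facet normal 0.746 0.551 0.373
outer loop
vertex 4.448 2.286 3.49
vertex 4.129 2.203 4.252
vertex 4.679 1.649 3.97
endloop
endfacet
facet normal -0.067 -0.858 0.509
outer loop
vertex 4.26 0.975 3.722
vertex 4.013 1.393 4.395
vertex 3.452 1.114 3.85
endloop
endfacet
facet normal -0.195 -0.963 -0.187
outer loop
vertex 4.26 0.975 3.722
vertex 3.452 1.114 3.85
vertex 3.771 1.197 3.088
endloop
endfacet
facet normal 0.377 -0.744 -0.551
outer loop
vertex 4.26 0.975 3.722
vertex 3.771 1.197 3.088
vertex 4.53 1.527 3.162
endloop
endfacet
facet normal 0.860 -0.504 -0.082
outer loop
vertex 4.26 0.975 3.722
vertex 4.53 1.527 3.162
vertex 4.679 1.649 3.97
endloop
endfacet
facet normal 0.586 -0.574 0.572
outer loop
vertex 4.26 0.975 3.722
vertex 4.679 1.649 3.97
vertex 4.013 1.393 4.395
endloop
endfacet
facet normal -0.539 -0.383 0.751
outer loop
vertex 3.452 1.114 3.85
vertex 4.013 1.393 4.395
vertex 3.37 1.873 4.178
endloop
endfacet
facet normal -0.746 -0.551 -0.373
outer loop
vertex 3.771 1.197 3.088
vertex 3.452 1.114 3.85
vertex 3.221 1.751 3.37
endloop
endfacet
facet normal 0.179 -0.196 -0.964
outer loop
vertex 4.53 1.527 3.162
vertex 3.771 1.197 3.088
vertex 3.887 2.007 2.945
endloop
endfacet
facet normal 0.959 0.193 -0.206
outer loop
vertex 4.679 1.649 3.97
vertex 4.53 1.527 3.162
vertex 4.448 2.286 3.49
endloop
endfacet
facet normal 0.515 0.077 0.854
outer loop
vertex 4.013 1.393 4.395
vertex 4.679 1.649 3.97
vertex 4.129 2.203 4.252
endloop
endfacet

endsolid


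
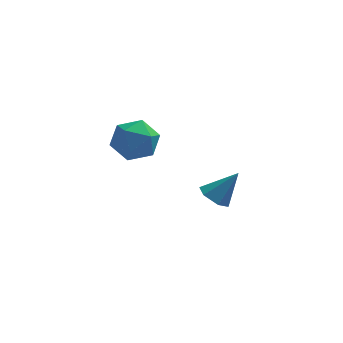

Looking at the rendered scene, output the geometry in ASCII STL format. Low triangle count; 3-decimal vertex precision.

solid 
facet normal -0.605 -0.174 -0.777
outer loop
vertex 3.674 2.869 -4.955
vertex 3.047 3.159 -4.532
vertex 3.492 3.657 -4.99
endloop
endfacet
facet normal 0.935 0.203 -0.290
outer loop
vertex 3.674 2.869 -4.955
vertex 3.492 3.657 -4.99
vertex 4.093 3.461 -3.188
endloop
endfacet
facet normal -0.604 -0.175 -0.777
outer loop
vertex 3.492 3.657 -4.99
vertex 3.047 3.159 -4.532
vertex 2.865 3.948 -4.568
endloop
endfacet
facet normal 0.402 0.915 -0.034
outer loop
vertex 3.492 3.657 -4.99
vertex 2.865 3.948 -4.568
vertex 4.093 3.461 -3.188
endloop
endfacet
facet normal -0.604 -0.175 -0.777
outer loop
vertex 2.865 3.948 -4.568
vertex 3.047 3.159 -4.532
vertex 2.42 3.45 -4.11
endloop
endfacet
facet normal -0.307 0.778 0.548
outer loop
vertex 2.865 3.948 -4.568
vertex 2.42 3.45 -4.11
vertex 4.093 3.461 -3.188
endloop
endfacet
facet normal -0.604 -0.175 -0.777
outer loop
vertex 2.42 3.45 -4.11
vertex 3.047 3.159 -4.532
vertex 2.602 2.661 -4.074
endloop
endfacet
facet normal -0.481 -0.071 0.874
outer loop
vertex 2.42 3.45 -4.11
vertex 2.602 2.661 -4.074
vertex 4.093 3.461 -3.188
endloop
endfacet
facet normal -0.605 -0.174 -0.777
outer loop
vertex 2.602 2.661 -4.074
vertex 3.047 3.159 -4.532
vertex 3.229 2.371 -4.497
endloop
endfacet
facet normal 0.054 -0.785 0.618
outer loop
vertex 2.602 2.661 -4.074
vertex 3.229 2.371 -4.497
vertex 4.093 3.461 -3.188
endloop
endfacet
facet normal -0.605 -0.174 -0.777
outer loop
vertex 3.229 2.371 -4.497
vertex 3.047 3.159 -4.532
vertex 3.674 2.869 -4.955
endloop
endfacet
facet normal 0.762 -0.647 0.036
outer loop
vertex 3.229 2.371 -4.497
vertex 3.674 2.869 -4.955
vertex 4.093 3.461 -3.188
endloop
endfacet
facet normal -0.502 0.865 0.003
outer loop
vertex -0.858 0.547 0.465
vertex -0.935 0.499 1.586
vertex -0.057 1.01 1.104
endloop
endfacet
facet normal -0.047 0.836 -0.547
outer loop
vertex -0.858 0.547 0.465
vertex -0.057 1.01 1.104
vertex 0.225 0.425 0.186
endloop
endfacet
facet normal -0.213 0.264 -0.941
outer loop
vertex -0.858 0.547 0.465
vertex 0.225 0.425 0.186
vertex -0.48 -0.448 0.1
endloop
endfacet
facet normal -0.770 -0.060 -0.635
outer loop
vertex -0.858 0.547 0.465
vertex -0.48 -0.448 0.1
vertex -1.197 -0.402 0.966
endloop
endfacet
facet normal -0.949 0.312 -0.052
outer loop
vertex -0.858 0.547 0.465
vertex -1.197 -0.402 0.966
vertex -0.935 0.499 1.586
endloop
endfacet
facet normal 0.609 0.740 -0.284
outer loop
vertex 0.225 0.425 0.186
vertex -0.057 1.01 1.104
vertex 0.817 0.302 1.134
endloop
endfacet
facet normal -0.127 0.787 0.604
outer loop
vertex -0.057 1.01 1.104
vertex -0.935 0.499 1.586
vertex 0.1 0.348 2.0
endloop
endfacet
facet normal -0.849 -0.108 0.516
outer loop
vertex -0.935 0.499 1.586
vertex -1.197 -0.402 0.966
vertex -0.605 -0.525 1.914
endloop
endfacet
facet normal -0.560 -0.710 -0.426
outer loop
vertex -1.197 -0.402 0.966
vertex -0.48 -0.448 0.1
vertex -0.323 -1.11 0.996
endloop
endfacet
facet normal 0.342 -0.185 -0.921
outer loop
vertex -0.48 -0.448 0.1
vertex 0.225 0.425 0.186
vertex 0.555 -0.599 0.514
endloop
endfacet
facet normal 0.770 0.060 0.635
outer loop
vertex 0.478 -0.647 1.635
vertex 0.817 0.302 1.134
vertex 0.1 0.348 2.0
endloop
endfacet
facet normal 0.213 -0.264 0.941
outer loop
vertex 0.478 -0.647 1.635
vertex 0.1 0.348 2.0
vertex -0.605 -0.525 1.914
endloop
endfacet
facet normal 0.047 -0.836 0.547
outer loop
vertex 0.478 -0.647 1.635
vertex -0.605 -0.525 1.914
vertex -0.323 -1.11 0.996
endloop
endfacet
facet normal 0.502 -0.865 -0.003
outer loop
vertex 0.478 -0.647 1.635
vertex -0.323 -1.11 0.996
vertex 0.555 -0.599 0.514
endloop
endfacet
facet normal 0.949 -0.312 0.052
outer loop
vertex 0.478 -0.647 1.635
vertex 0.555 -0.599 0.514
vertex 0.817 0.302 1.134
endloop
endfacet
facet normal 0.560 0.710 0.426
outer loop
vertex 0.1 0.348 2.0
vertex 0.817 0.302 1.134
vertex -0.057 1.01 1.104
endloop
endfacet
facet normal -0.342 0.185 0.921
outer loop
vertex -0.605 -0.525 1.914
vertex 0.1 0.348 2.0
vertex -0.935 0.499 1.586
endloop
endfacet
facet normal -0.609 -0.740 0.284
outer loop
vertex -0.323 -1.11 0.996
vertex -0.605 -0.525 1.914
vertex -1.197 -0.402 0.966
endloop
endfacet
facet normal 0.127 -0.787 -0.604
outer loop
vertex 0.555 -0.599 0.514
vertex -0.323 -1.11 0.996
vertex -0.48 -0.448 0.1
endloop
endfacet
facet normal 0.849 0.108 -0.516
outer loop
vertex 0.817 0.302 1.134
vertex 0.555 -0.599 0.514
vertex 0.225 0.425 0.186
endloop
endfacet

endsolid


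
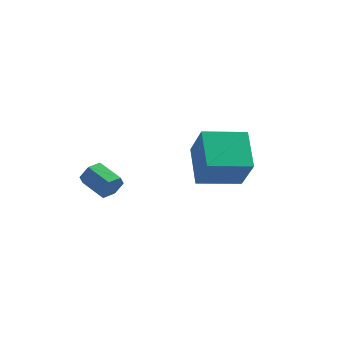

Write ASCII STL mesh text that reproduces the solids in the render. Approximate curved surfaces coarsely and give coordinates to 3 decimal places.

solid 
facet normal -0.812 -0.572 0.117
outer loop
vertex 2.482 0.892 -2.534
vertex 1.606 2.401 -1.243
vertex 1.564 1.842 -4.268
endloop
endfacet
facet normal 0.404 -0.695 -0.595
outer loop
vertex 3.294 3.059 -4.517
vertex 2.482 0.892 -2.534
vertex 1.564 1.842 -4.268
endloop
endfacet
facet normal -0.812 -0.572 0.117
outer loop
vertex 1.564 1.842 -4.268
vertex 1.606 2.401 -1.243
vertex 0.688 3.351 -2.977
endloop
endfacet
facet normal -0.421 0.436 -0.795
outer loop
vertex 0.688 3.351 -2.977
vertex 3.294 3.059 -4.517
vertex 1.564 1.842 -4.268
endloop
endfacet
facet normal 0.421 -0.436 0.795
outer loop
vertex 2.482 0.892 -2.534
vertex 3.336 3.618 -1.492
vertex 1.606 2.401 -1.243
endloop
endfacet
facet normal 0.404 -0.695 -0.595
outer loop
vertex 4.212 2.109 -2.783
vertex 2.482 0.892 -2.534
vertex 3.294 3.059 -4.517
endloop
endfacet
facet normal 0.421 -0.436 0.795
outer loop
vertex 4.212 2.109 -2.783
vertex 3.336 3.618 -1.492
vertex 2.482 0.892 -2.534
endloop
endfacet
facet normal -0.404 0.695 0.595
outer loop
vertex 1.606 2.401 -1.243
vertex 3.336 3.618 -1.492
vertex 0.688 3.351 -2.977
endloop
endfacet
facet normal -0.421 0.436 -0.795
outer loop
vertex 2.418 4.568 -3.226
vertex 3.294 3.059 -4.517
vertex 0.688 3.351 -2.977
endloop
endfacet
facet normal -0.404 0.695 0.595
outer loop
vertex 0.688 3.351 -2.977
vertex 3.336 3.618 -1.492
vertex 2.418 4.568 -3.226
endloop
endfacet
facet normal 0.812 0.572 -0.117
outer loop
vertex 2.418 4.568 -3.226
vertex 4.212 2.109 -2.783
vertex 3.294 3.059 -4.517
endloop
endfacet
facet normal 0.812 0.572 -0.117
outer loop
vertex 3.336 3.618 -1.492
vertex 4.212 2.109 -2.783
vertex 2.418 4.568 -3.226
endloop
endfacet
facet normal 0.875 -0.334 -0.350
outer loop
vertex -0.345 -1.921 -2.495
vertex -0.659 -2.146 -3.066
vertex -0.405 -1.505 -3.043
endloop
endfacet
facet normal 0.477 0.724 0.498
outer loop
vertex -0.345 -1.921 -2.495
vertex -0.405 -1.505 -3.043
vertex -1.526 -1.468 -2.023
endloop
endfacet
facet normal 0.476 0.725 0.497
outer loop
vertex -1.526 -1.468 -2.023
vertex -0.405 -1.505 -3.043
vertex -1.586 -1.053 -2.571
endloop
endfacet
facet normal -0.875 0.335 0.350
outer loop
vertex -1.526 -1.468 -2.023
vertex -1.586 -1.053 -2.571
vertex -1.841 -1.694 -2.594
endloop
endfacet
facet normal 0.875 -0.334 -0.349
outer loop
vertex -0.405 -1.505 -3.043
vertex -0.659 -2.146 -3.066
vertex -0.719 -1.731 -3.614
endloop
endfacet
facet normal 0.163 0.884 -0.439
outer loop
vertex -0.405 -1.505 -3.043
vertex -0.719 -1.731 -3.614
vertex -1.586 -1.053 -2.571
endloop
endfacet
facet normal 0.163 0.884 -0.439
outer loop
vertex -1.586 -1.053 -2.571
vertex -0.719 -1.731 -3.614
vertex -1.9 -1.279 -3.142
endloop
endfacet
facet normal -0.875 0.336 0.348
outer loop
vertex -1.586 -1.053 -2.571
vertex -1.9 -1.279 -3.142
vertex -1.841 -1.694 -2.594
endloop
endfacet
facet normal 0.875 -0.335 -0.350
outer loop
vertex -0.719 -1.731 -3.614
vertex -0.659 -2.146 -3.066
vertex -0.974 -2.372 -3.637
endloop
endfacet
facet normal -0.314 0.158 -0.936
outer loop
vertex -0.719 -1.731 -3.614
vertex -0.974 -2.372 -3.637
vertex -1.9 -1.279 -3.142
endloop
endfacet
facet normal -0.313 0.159 -0.936
outer loop
vertex -1.9 -1.279 -3.142
vertex -0.974 -2.372 -3.637
vertex -2.155 -1.919 -3.165
endloop
endfacet
facet normal -0.875 0.336 0.349
outer loop
vertex -1.9 -1.279 -3.142
vertex -2.155 -1.919 -3.165
vertex -1.841 -1.694 -2.594
endloop
endfacet
facet normal 0.875 -0.335 -0.350
outer loop
vertex -0.974 -2.372 -3.637
vertex -0.659 -2.146 -3.066
vertex -0.914 -2.787 -3.089
endloop
endfacet
facet normal -0.477 -0.725 -0.497
outer loop
vertex -0.974 -2.372 -3.637
vertex -0.914 -2.787 -3.089
vertex -2.155 -1.919 -3.165
endloop
endfacet
facet normal -0.476 -0.725 -0.498
outer loop
vertex -2.155 -1.919 -3.165
vertex -0.914 -2.787 -3.089
vertex -2.095 -2.335 -2.617
endloop
endfacet
facet normal -0.875 0.334 0.350
outer loop
vertex -2.155 -1.919 -3.165
vertex -2.095 -2.335 -2.617
vertex -1.841 -1.694 -2.594
endloop
endfacet
facet normal 0.875 -0.336 -0.348
outer loop
vertex -0.914 -2.787 -3.089
vertex -0.659 -2.146 -3.066
vertex -0.6 -2.561 -2.518
endloop
endfacet
facet normal -0.163 -0.884 0.439
outer loop
vertex -0.914 -2.787 -3.089
vertex -0.6 -2.561 -2.518
vertex -2.095 -2.335 -2.617
endloop
endfacet
facet normal -0.163 -0.884 0.439
outer loop
vertex -2.095 -2.335 -2.617
vertex -0.6 -2.561 -2.518
vertex -1.781 -2.109 -2.046
endloop
endfacet
facet normal -0.875 0.334 0.349
outer loop
vertex -2.095 -2.335 -2.617
vertex -1.781 -2.109 -2.046
vertex -1.841 -1.694 -2.594
endloop
endfacet
facet normal 0.875 -0.336 -0.349
outer loop
vertex -0.6 -2.561 -2.518
vertex -0.659 -2.146 -3.066
vertex -0.345 -1.921 -2.495
endloop
endfacet
facet normal 0.314 -0.159 0.936
outer loop
vertex -0.6 -2.561 -2.518
vertex -0.345 -1.921 -2.495
vertex -1.781 -2.109 -2.046
endloop
endfacet
facet normal 0.313 -0.158 0.936
outer loop
vertex -1.781 -2.109 -2.046
vertex -0.345 -1.921 -2.495
vertex -1.526 -1.468 -2.023
endloop
endfacet
facet normal -0.875 0.335 0.350
outer loop
vertex -1.781 -2.109 -2.046
vertex -1.526 -1.468 -2.023
vertex -1.841 -1.694 -2.594
endloop
endfacet

endsolid


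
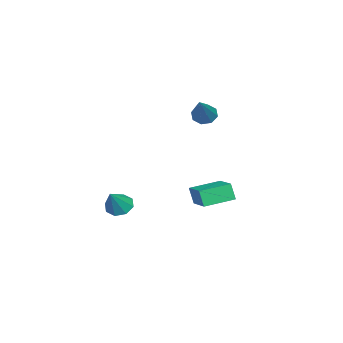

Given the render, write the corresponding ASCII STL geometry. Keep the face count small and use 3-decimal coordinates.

solid 
facet normal -0.656 0.018 -0.755
outer loop
vertex -0.019 -1.605 -3.256
vertex -0.393 -2.107 -2.943
vertex -0.392 -1.407 -2.927
endloop
endfacet
facet normal 0.533 0.840 0.099
outer loop
vertex -0.019 -1.605 -3.256
vertex -0.392 -1.407 -2.927
vertex 0.553 -2.133 -1.857
endloop
endfacet
facet normal -0.656 0.018 -0.755
outer loop
vertex -0.392 -1.407 -2.927
vertex -0.393 -2.107 -2.943
vertex -0.766 -1.62 -2.607
endloop
endfacet
facet normal 0.005 0.830 0.558
outer loop
vertex -0.392 -1.407 -2.927
vertex -0.766 -1.62 -2.607
vertex 0.553 -2.133 -1.857
endloop
endfacet
facet normal -0.656 0.018 -0.754
outer loop
vertex -0.766 -1.62 -2.607
vertex -0.393 -2.107 -2.943
vertex -0.921 -2.118 -2.484
endloop
endfacet
facet normal -0.367 0.329 0.870
outer loop
vertex -0.766 -1.62 -2.607
vertex -0.921 -2.118 -2.484
vertex 0.553 -2.133 -1.857
endloop
endfacet
facet normal -0.656 0.017 -0.754
outer loop
vertex -0.921 -2.118 -2.484
vertex -0.393 -2.107 -2.943
vertex -0.766 -2.609 -2.63
endloop
endfacet
facet normal -0.367 -0.370 0.854
outer loop
vertex -0.921 -2.118 -2.484
vertex -0.766 -2.609 -2.63
vertex 0.553 -2.133 -1.857
endloop
endfacet
facet normal -0.656 0.017 -0.754
outer loop
vertex -0.766 -2.609 -2.63
vertex -0.393 -2.107 -2.943
vertex -0.393 -2.807 -2.959
endloop
endfacet
facet normal 0.004 -0.855 0.519
outer loop
vertex -0.766 -2.609 -2.63
vertex -0.393 -2.807 -2.959
vertex 0.553 -2.133 -1.857
endloop
endfacet
facet normal -0.656 0.017 -0.755
outer loop
vertex -0.393 -2.807 -2.959
vertex -0.393 -2.107 -2.943
vertex -0.019 -2.595 -3.279
endloop
endfacet
facet normal 0.531 -0.845 0.061
outer loop
vertex -0.393 -2.807 -2.959
vertex -0.019 -2.595 -3.279
vertex 0.553 -2.133 -1.857
endloop
endfacet
facet normal -0.655 0.018 -0.755
outer loop
vertex -0.019 -2.595 -3.279
vertex -0.393 -2.107 -2.943
vertex 0.136 -2.097 -3.402
endloop
endfacet
facet normal 0.905 -0.344 -0.252
outer loop
vertex -0.019 -2.595 -3.279
vertex 0.136 -2.097 -3.402
vertex 0.553 -2.133 -1.857
endloop
endfacet
facet normal -0.655 0.018 -0.755
outer loop
vertex 0.136 -2.097 -3.402
vertex -0.393 -2.107 -2.943
vertex -0.019 -1.605 -3.256
endloop
endfacet
facet normal 0.905 0.355 -0.236
outer loop
vertex 0.136 -2.097 -3.402
vertex -0.019 -1.605 -3.256
vertex 0.553 -2.133 -1.857
endloop
endfacet
facet normal -0.648 0.745 0.160
outer loop
vertex 1.325 3.378 0.115
vertex 2.47 4.284 0.538
vertex 1.423 3.64 -0.709
endloop
endfacet
facet normal -0.753 -0.596 -0.279
outer loop
vertex 2.35 2.576 -0.938
vertex 1.325 3.378 0.115
vertex 1.423 3.64 -0.709
endloop
endfacet
facet normal -0.649 0.744 0.160
outer loop
vertex 1.423 3.64 -0.709
vertex 2.47 4.284 0.538
vertex 2.567 4.546 -0.286
endloop
endfacet
facet normal 0.112 0.301 -0.947
outer loop
vertex 2.567 4.546 -0.286
vertex 2.35 2.576 -0.938
vertex 1.423 3.64 -0.709
endloop
endfacet
facet normal -0.112 -0.301 0.947
outer loop
vertex 1.325 3.378 0.115
vertex 3.397 3.22 0.309
vertex 2.47 4.284 0.538
endloop
endfacet
facet normal -0.753 -0.597 -0.278
outer loop
vertex 2.253 2.314 -0.114
vertex 1.325 3.378 0.115
vertex 2.35 2.576 -0.938
endloop
endfacet
facet normal -0.112 -0.301 0.947
outer loop
vertex 2.253 2.314 -0.114
vertex 3.397 3.22 0.309
vertex 1.325 3.378 0.115
endloop
endfacet
facet normal 0.753 0.596 0.278
outer loop
vertex 2.47 4.284 0.538
vertex 3.397 3.22 0.309
vertex 2.567 4.546 -0.286
endloop
endfacet
facet normal 0.112 0.301 -0.947
outer loop
vertex 3.495 3.482 -0.515
vertex 2.35 2.576 -0.938
vertex 2.567 4.546 -0.286
endloop
endfacet
facet normal 0.753 0.596 0.279
outer loop
vertex 2.567 4.546 -0.286
vertex 3.397 3.22 0.309
vertex 3.495 3.482 -0.515
endloop
endfacet
facet normal 0.648 -0.744 -0.160
outer loop
vertex 3.495 3.482 -0.515
vertex 2.253 2.314 -0.114
vertex 2.35 2.576 -0.938
endloop
endfacet
facet normal 0.648 -0.744 -0.160
outer loop
vertex 3.397 3.22 0.309
vertex 2.253 2.314 -0.114
vertex 3.495 3.482 -0.515
endloop
endfacet
facet normal -0.754 -0.172 -0.635
outer loop
vertex -2.482 0.618 2.039
vertex -2.821 1.053 2.324
vertex -2.421 1.049 1.85
endloop
endfacet
facet normal 0.822 -0.322 -0.470
outer loop
vertex -2.482 0.618 2.039
vertex -2.421 1.049 1.85
vertex -1.259 1.407 3.636
endloop
endfacet
facet normal -0.754 -0.171 -0.635
outer loop
vertex -2.421 1.049 1.85
vertex -2.821 1.053 2.324
vertex -2.594 1.482 1.939
endloop
endfacet
facet normal 0.727 0.405 -0.554
outer loop
vertex -2.421 1.049 1.85
vertex -2.594 1.482 1.939
vertex -1.259 1.407 3.636
endloop
endfacet
facet normal -0.753 -0.171 -0.635
outer loop
vertex -2.594 1.482 1.939
vertex -2.821 1.053 2.324
vertex -2.9 1.663 2.253
endloop
endfacet
facet normal 0.325 0.921 -0.215
outer loop
vertex -2.594 1.482 1.939
vertex -2.9 1.663 2.253
vertex -1.259 1.407 3.636
endloop
endfacet
facet normal -0.754 -0.171 -0.634
outer loop
vertex -2.9 1.663 2.253
vertex -2.821 1.053 2.324
vertex -3.159 1.487 2.609
endloop
endfacet
facet normal -0.150 0.925 0.349
outer loop
vertex -2.9 1.663 2.253
vertex -3.159 1.487 2.609
vertex -1.259 1.407 3.636
endloop
endfacet
facet normal -0.754 -0.171 -0.634
outer loop
vertex -3.159 1.487 2.609
vertex -2.821 1.053 2.324
vertex -3.22 1.056 2.798
endloop
endfacet
facet normal -0.419 0.414 0.808
outer loop
vertex -3.159 1.487 2.609
vertex -3.22 1.056 2.798
vertex -1.259 1.407 3.636
endloop
endfacet
facet normal -0.754 -0.173 -0.634
outer loop
vertex -3.22 1.056 2.798
vertex -2.821 1.053 2.324
vertex -3.047 0.623 2.71
endloop
endfacet
facet normal -0.326 -0.312 0.893
outer loop
vertex -3.22 1.056 2.798
vertex -3.047 0.623 2.71
vertex -1.259 1.407 3.636
endloop
endfacet
facet normal -0.755 -0.171 -0.633
outer loop
vertex -3.047 0.623 2.71
vertex -2.821 1.053 2.324
vertex -2.742 0.442 2.395
endloop
endfacet
facet normal 0.078 -0.830 0.552
outer loop
vertex -3.047 0.623 2.71
vertex -2.742 0.442 2.395
vertex -1.259 1.407 3.636
endloop
endfacet
facet normal -0.753 -0.171 -0.635
outer loop
vertex -2.742 0.442 2.395
vertex -2.821 1.053 2.324
vertex -2.482 0.618 2.039
endloop
endfacet
facet normal 0.551 -0.834 -0.010
outer loop
vertex -2.742 0.442 2.395
vertex -2.482 0.618 2.039
vertex -1.259 1.407 3.636
endloop
endfacet

endsolid


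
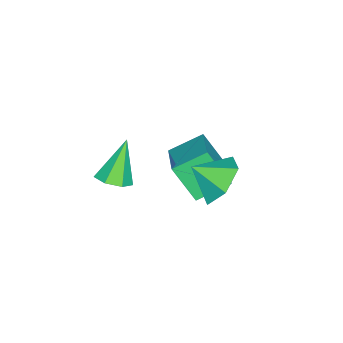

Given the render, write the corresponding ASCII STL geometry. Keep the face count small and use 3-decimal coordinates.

solid 
facet normal -0.234 0.780 -0.580
outer loop
vertex 3.572 3.258 3.392
vertex 2.732 2.75 3.048
vertex 2.664 3.356 3.89
endloop
endfacet
facet normal 0.482 0.018 0.876
outer loop
vertex 3.572 3.258 3.392
vertex 2.664 3.356 3.89
vertex 3.008 1.83 3.732
endloop
endfacet
facet normal -0.234 0.780 -0.580
outer loop
vertex 2.664 3.356 3.89
vertex 2.732 2.75 3.048
vertex 1.824 2.848 3.546
endloop
endfacet
facet normal -0.288 -0.163 0.944
outer loop
vertex 2.664 3.356 3.89
vertex 1.824 2.848 3.546
vertex 3.008 1.83 3.732
endloop
endfacet
facet normal -0.234 0.780 -0.580
outer loop
vertex 1.824 2.848 3.546
vertex 2.732 2.75 3.048
vertex 1.892 2.242 2.704
endloop
endfacet
facet normal -0.629 -0.654 0.420
outer loop
vertex 1.824 2.848 3.546
vertex 1.892 2.242 2.704
vertex 3.008 1.83 3.732
endloop
endfacet
facet normal -0.235 0.780 -0.580
outer loop
vertex 1.892 2.242 2.704
vertex 2.732 2.75 3.048
vertex 2.799 2.144 2.205
endloop
endfacet
facet normal -0.198 -0.965 -0.171
outer loop
vertex 1.892 2.242 2.704
vertex 2.799 2.144 2.205
vertex 3.008 1.83 3.732
endloop
endfacet
facet normal -0.235 0.780 -0.580
outer loop
vertex 2.799 2.144 2.205
vertex 2.732 2.75 3.048
vertex 3.639 2.652 2.549
endloop
endfacet
facet normal 0.572 -0.784 -0.240
outer loop
vertex 2.799 2.144 2.205
vertex 3.639 2.652 2.549
vertex 3.008 1.83 3.732
endloop
endfacet
facet normal -0.235 0.780 -0.580
outer loop
vertex 3.639 2.652 2.549
vertex 2.732 2.75 3.048
vertex 3.572 3.258 3.392
endloop
endfacet
facet normal 0.913 -0.293 0.283
outer loop
vertex 3.639 2.652 2.549
vertex 3.572 3.258 3.392
vertex 3.008 1.83 3.732
endloop
endfacet
facet normal -0.533 0.715 0.452
outer loop
vertex -1.785 0.406 0.523
vertex -0.315 1.133 1.106
vertex -1.698 1.364 -0.891
endloop
endfacet
facet normal -0.844 -0.418 -0.335
outer loop
vertex -0.925 0.327 -1.546
vertex -1.785 0.406 0.523
vertex -1.698 1.364 -0.891
endloop
endfacet
facet normal -0.533 0.715 0.452
outer loop
vertex -1.698 1.364 -0.891
vertex -0.315 1.133 1.106
vertex -0.229 2.091 -0.308
endloop
endfacet
facet normal 0.051 0.560 -0.827
outer loop
vertex -0.229 2.091 -0.308
vertex -0.925 0.327 -1.546
vertex -1.698 1.364 -0.891
endloop
endfacet
facet normal -0.051 -0.560 0.827
outer loop
vertex -1.785 0.406 0.523
vertex 0.458 0.096 0.451
vertex -0.315 1.133 1.106
endloop
endfacet
facet normal -0.844 -0.419 -0.335
outer loop
vertex -1.011 -0.631 -0.132
vertex -1.785 0.406 0.523
vertex -0.925 0.327 -1.546
endloop
endfacet
facet normal -0.051 -0.560 0.827
outer loop
vertex -1.011 -0.631 -0.132
vertex 0.458 0.096 0.451
vertex -1.785 0.406 0.523
endloop
endfacet
facet normal 0.844 0.418 0.335
outer loop
vertex -0.315 1.133 1.106
vertex 0.458 0.096 0.451
vertex -0.229 2.091 -0.308
endloop
endfacet
facet normal 0.051 0.560 -0.827
outer loop
vertex 0.545 1.054 -0.963
vertex -0.925 0.327 -1.546
vertex -0.229 2.091 -0.308
endloop
endfacet
facet normal 0.844 0.418 0.335
outer loop
vertex -0.229 2.091 -0.308
vertex 0.458 0.096 0.451
vertex 0.545 1.054 -0.963
endloop
endfacet
facet normal 0.533 -0.715 -0.452
outer loop
vertex 0.545 1.054 -0.963
vertex -1.011 -0.631 -0.132
vertex -0.925 0.327 -1.546
endloop
endfacet
facet normal 0.533 -0.715 -0.452
outer loop
vertex 0.458 0.096 0.451
vertex -1.011 -0.631 -0.132
vertex 0.545 1.054 -0.963
endloop
endfacet
facet normal 0.513 -0.079 -0.855
outer loop
vertex 1.975 -1.798 0.349
vertex 1.352 -1.752 -0.029
vertex 1.795 -1.213 0.187
endloop
endfacet
facet normal 0.585 0.379 0.718
outer loop
vertex 1.975 -1.798 0.349
vertex 1.795 -1.213 0.187
vertex 0.428 -1.608 1.509
endloop
endfacet
facet normal 0.513 -0.080 -0.854
outer loop
vertex 1.795 -1.213 0.187
vertex 1.352 -1.752 -0.029
vertex 1.282 -1.033 -0.138
endloop
endfacet
facet normal 0.090 0.925 0.370
outer loop
vertex 1.795 -1.213 0.187
vertex 1.282 -1.033 -0.138
vertex 0.428 -1.608 1.509
endloop
endfacet
facet normal 0.514 -0.079 -0.854
outer loop
vertex 1.282 -1.033 -0.138
vertex 1.352 -1.752 -0.029
vertex 0.822 -1.394 -0.381
endloop
endfacet
facet normal -0.605 0.795 -0.036
outer loop
vertex 1.282 -1.033 -0.138
vertex 0.822 -1.394 -0.381
vertex 0.428 -1.608 1.509
endloop
endfacet
facet normal 0.514 -0.079 -0.854
outer loop
vertex 0.822 -1.394 -0.381
vertex 1.352 -1.752 -0.029
vertex 0.761 -2.025 -0.359
endloop
endfacet
facet normal -0.977 0.088 -0.194
outer loop
vertex 0.822 -1.394 -0.381
vertex 0.761 -2.025 -0.359
vertex 0.428 -1.608 1.509
endloop
endfacet
facet normal 0.514 -0.080 -0.854
outer loop
vertex 0.761 -2.025 -0.359
vertex 1.352 -1.752 -0.029
vertex 1.145 -2.449 -0.088
endloop
endfacet
facet normal -0.746 -0.666 0.016
outer loop
vertex 0.761 -2.025 -0.359
vertex 1.145 -2.449 -0.088
vertex 0.428 -1.608 1.509
endloop
endfacet
facet normal 0.513 -0.080 -0.854
outer loop
vertex 1.145 -2.449 -0.088
vertex 1.352 -1.752 -0.029
vertex 1.685 -2.349 0.227
endloop
endfacet
facet normal -0.087 -0.897 0.433
outer loop
vertex 1.145 -2.449 -0.088
vertex 1.685 -2.349 0.227
vertex 0.428 -1.608 1.509
endloop
endfacet
facet normal 0.513 -0.081 -0.855
outer loop
vertex 1.685 -2.349 0.227
vertex 1.352 -1.752 -0.029
vertex 1.975 -1.798 0.349
endloop
endfacet
facet normal 0.507 -0.432 0.746
outer loop
vertex 1.685 -2.349 0.227
vertex 1.975 -1.798 0.349
vertex 0.428 -1.608 1.509
endloop
endfacet

endsolid
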